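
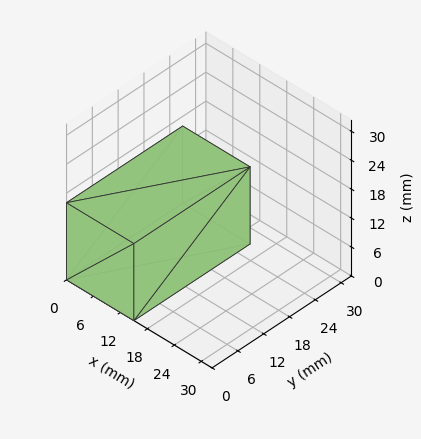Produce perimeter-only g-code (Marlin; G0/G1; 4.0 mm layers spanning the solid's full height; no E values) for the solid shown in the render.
Reading the render: the shape is a rectangular box, roughly 15 × 27 mm footprint and 16 mm tall (dimensions read to the nearest mm from the axis ticks). For the g-code, the solid's height is divided into equal slices at the stated Δz and each level perimeter traced with G1 moves after a G0 lift.

; perimeter-only toolpath
G21 ; units = mm
G90 ; absolute positioning
G28 ; home
; layer 1
G0 Z4.0
G0 X0.0 Y0.0
G1 X15.0 Y0.0
G1 X15.0 Y27.0
G1 X0.0 Y27.0
G1 X0.0 Y0.0
; layer 2
G0 Z8.0
G0 X0.0 Y0.0
G1 X15.0 Y0.0
G1 X15.0 Y27.0
G1 X0.0 Y27.0
G1 X0.0 Y0.0
; layer 3
G0 Z12.0
G0 X0.0 Y0.0
G1 X15.0 Y0.0
G1 X15.0 Y27.0
G1 X0.0 Y27.0
G1 X0.0 Y0.0
; layer 4
G0 Z16.0
G0 X0.0 Y0.0
G1 X15.0 Y0.0
G1 X15.0 Y27.0
G1 X0.0 Y27.0
G1 X0.0 Y0.0
M2 ; end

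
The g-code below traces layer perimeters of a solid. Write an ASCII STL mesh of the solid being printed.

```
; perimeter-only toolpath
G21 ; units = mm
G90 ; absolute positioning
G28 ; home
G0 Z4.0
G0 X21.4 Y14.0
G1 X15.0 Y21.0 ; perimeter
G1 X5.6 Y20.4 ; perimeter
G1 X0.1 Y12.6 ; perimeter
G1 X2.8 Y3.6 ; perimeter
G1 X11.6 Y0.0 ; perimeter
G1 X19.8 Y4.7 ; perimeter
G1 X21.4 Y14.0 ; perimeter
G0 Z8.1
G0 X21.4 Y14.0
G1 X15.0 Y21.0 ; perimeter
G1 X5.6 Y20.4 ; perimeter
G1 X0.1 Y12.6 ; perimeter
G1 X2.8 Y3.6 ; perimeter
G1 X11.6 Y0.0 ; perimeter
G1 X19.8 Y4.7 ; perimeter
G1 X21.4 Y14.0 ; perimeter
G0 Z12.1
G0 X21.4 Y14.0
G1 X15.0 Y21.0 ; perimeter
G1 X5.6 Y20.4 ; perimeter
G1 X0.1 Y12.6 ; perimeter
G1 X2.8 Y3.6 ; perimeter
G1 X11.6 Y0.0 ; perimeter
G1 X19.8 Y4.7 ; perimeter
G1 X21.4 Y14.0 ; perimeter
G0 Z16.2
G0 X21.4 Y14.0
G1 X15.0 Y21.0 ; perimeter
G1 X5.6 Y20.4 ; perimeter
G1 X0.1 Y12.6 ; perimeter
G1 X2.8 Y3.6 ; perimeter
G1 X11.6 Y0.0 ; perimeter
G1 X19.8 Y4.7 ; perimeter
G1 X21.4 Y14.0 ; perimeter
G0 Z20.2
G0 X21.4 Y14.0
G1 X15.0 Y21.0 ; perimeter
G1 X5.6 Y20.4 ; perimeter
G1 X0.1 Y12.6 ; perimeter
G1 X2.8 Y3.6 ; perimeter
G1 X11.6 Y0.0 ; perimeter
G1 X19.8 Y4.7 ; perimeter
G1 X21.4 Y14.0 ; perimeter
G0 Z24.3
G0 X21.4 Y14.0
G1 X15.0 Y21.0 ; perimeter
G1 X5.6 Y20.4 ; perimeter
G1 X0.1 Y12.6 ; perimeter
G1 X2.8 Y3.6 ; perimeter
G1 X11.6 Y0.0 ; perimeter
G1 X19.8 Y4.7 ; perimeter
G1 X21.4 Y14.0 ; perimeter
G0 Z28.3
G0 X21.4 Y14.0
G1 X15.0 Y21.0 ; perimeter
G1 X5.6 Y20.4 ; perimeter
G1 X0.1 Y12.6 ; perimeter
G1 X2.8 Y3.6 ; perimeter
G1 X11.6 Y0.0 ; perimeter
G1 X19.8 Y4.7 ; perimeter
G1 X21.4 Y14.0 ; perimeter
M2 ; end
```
solid part
  facet normal 0.0000 0.0000 -1.0000
    outer loop
      vertex 5.6 20.4 0.0
      vertex 15.0 21.0 0.0
      vertex 21.4 14.0 0.0
    endloop
  endfacet
  facet normal 0.0000 0.0000 -1.0000
    outer loop
      vertex 0.1 12.6 0.0
      vertex 5.6 20.4 0.0
      vertex 21.4 14.0 0.0
    endloop
  endfacet
  facet normal 0.0000 0.0000 -1.0000
    outer loop
      vertex 2.8 3.6 0.0
      vertex 0.1 12.6 0.0
      vertex 21.4 14.0 0.0
    endloop
  endfacet
  facet normal 0.0000 0.0000 -1.0000
    outer loop
      vertex 11.6 0.0 0.0
      vertex 2.8 3.6 0.0
      vertex 21.4 14.0 0.0
    endloop
  endfacet
  facet normal 0.0000 0.0000 -1.0000
    outer loop
      vertex 19.8 4.7 0.0
      vertex 11.6 0.0 0.0
      vertex 21.4 14.0 0.0
    endloop
  endfacet
  facet normal 0.0000 0.0000 1.0000
    outer loop
      vertex 21.4 14.0 28.3
      vertex 15.0 21.0 28.3
      vertex 5.6 20.4 28.3
    endloop
  endfacet
  facet normal 0.0000 0.0000 1.0000
    outer loop
      vertex 21.4 14.0 28.3
      vertex 5.6 20.4 28.3
      vertex 0.1 12.6 28.3
    endloop
  endfacet
  facet normal 0.0000 0.0000 1.0000
    outer loop
      vertex 21.4 14.0 28.3
      vertex 0.1 12.6 28.3
      vertex 2.8 3.6 28.3
    endloop
  endfacet
  facet normal 0.0000 0.0000 1.0000
    outer loop
      vertex 21.4 14.0 28.3
      vertex 2.8 3.6 28.3
      vertex 11.6 0.0 28.3
    endloop
  endfacet
  facet normal 0.0000 0.0000 1.0000
    outer loop
      vertex 21.4 14.0 28.3
      vertex 11.6 0.0 28.3
      vertex 19.8 4.7 28.3
    endloop
  endfacet
  facet normal 0.7380 0.6748 0.0000
    outer loop
      vertex 21.4 14.0 0.0
      vertex 15.0 21.0 0.0
      vertex 15.0 21.0 28.3
    endloop
  endfacet
  facet normal 0.7380 0.6748 0.0000
    outer loop
      vertex 21.4 14.0 0.0
      vertex 15.0 21.0 28.3
      vertex 21.4 14.0 28.3
    endloop
  endfacet
  facet normal -0.0637 0.9980 0.0000
    outer loop
      vertex 15.0 21.0 0.0
      vertex 5.6 20.4 0.0
      vertex 5.6 20.4 28.3
    endloop
  endfacet
  facet normal -0.0637 0.9980 0.0000
    outer loop
      vertex 15.0 21.0 0.0
      vertex 5.6 20.4 28.3
      vertex 15.0 21.0 28.3
    endloop
  endfacet
  facet normal -0.8173 0.5763 0.0000
    outer loop
      vertex 5.6 20.4 0.0
      vertex 0.1 12.6 0.0
      vertex 0.1 12.6 28.3
    endloop
  endfacet
  facet normal -0.8173 0.5763 0.0000
    outer loop
      vertex 5.6 20.4 0.0
      vertex 0.1 12.6 28.3
      vertex 5.6 20.4 28.3
    endloop
  endfacet
  facet normal -0.9578 -0.2873 0.0000
    outer loop
      vertex 0.1 12.6 0.0
      vertex 2.8 3.6 0.0
      vertex 2.8 3.6 28.3
    endloop
  endfacet
  facet normal -0.9578 -0.2873 0.0000
    outer loop
      vertex 0.1 12.6 0.0
      vertex 2.8 3.6 28.3
      vertex 0.1 12.6 28.3
    endloop
  endfacet
  facet normal -0.3786 -0.9255 0.0000
    outer loop
      vertex 2.8 3.6 0.0
      vertex 11.6 0.0 0.0
      vertex 11.6 0.0 28.3
    endloop
  endfacet
  facet normal -0.3786 -0.9255 0.0000
    outer loop
      vertex 2.8 3.6 0.0
      vertex 11.6 0.0 28.3
      vertex 2.8 3.6 28.3
    endloop
  endfacet
  facet normal 0.4973 -0.8676 0.0000
    outer loop
      vertex 11.6 0.0 0.0
      vertex 19.8 4.7 0.0
      vertex 19.8 4.7 28.3
    endloop
  endfacet
  facet normal 0.4973 -0.8676 0.0000
    outer loop
      vertex 11.6 0.0 0.0
      vertex 19.8 4.7 28.3
      vertex 11.6 0.0 28.3
    endloop
  endfacet
  facet normal 0.9855 -0.1696 0.0000
    outer loop
      vertex 19.8 4.7 0.0
      vertex 21.4 14.0 0.0
      vertex 21.4 14.0 28.3
    endloop
  endfacet
  facet normal 0.9855 -0.1696 0.0000
    outer loop
      vertex 19.8 4.7 0.0
      vertex 21.4 14.0 28.3
      vertex 19.8 4.7 28.3
    endloop
  endfacet
endsolid part

The G0 Z moves step by Δz≈4.0 mm. Every layer's G1 loop is the same polygon, so the solid is a straight extrusion of it from z=0 to z≈28.3. Closing with flat bottom and top caps and triangulating gives 24 facets — a regular 7-sided prism (a cylinder approximated with 7 flat sides), circumscribed radius ≈ 10.9 mm, height ≈ 28.3 mm.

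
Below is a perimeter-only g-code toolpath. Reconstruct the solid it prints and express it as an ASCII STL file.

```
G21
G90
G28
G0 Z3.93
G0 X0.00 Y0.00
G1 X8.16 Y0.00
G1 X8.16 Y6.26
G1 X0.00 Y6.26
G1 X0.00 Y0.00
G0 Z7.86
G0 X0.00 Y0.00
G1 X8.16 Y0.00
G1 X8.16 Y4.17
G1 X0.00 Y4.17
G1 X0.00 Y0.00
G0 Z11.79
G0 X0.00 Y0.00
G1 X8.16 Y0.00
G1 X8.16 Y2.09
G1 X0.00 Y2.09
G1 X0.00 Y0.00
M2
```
solid part
  facet normal 0.0000 0.0000 -1.0000
    outer loop
      vertex 8.16 8.35 0.00
      vertex 8.16 0.00 0.00
      vertex 0.00 0.00 0.00
    endloop
  endfacet
  facet normal 0.0000 0.0000 -1.0000
    outer loop
      vertex 0.00 8.35 0.00
      vertex 8.16 8.35 0.00
      vertex 0.00 0.00 0.00
    endloop
  endfacet
  facet normal 0.0000 -1.0000 0.0000
    outer loop
      vertex 0.00 0.00 0.00
      vertex 8.16 0.00 0.00
      vertex 8.16 0.00 15.72
    endloop
  endfacet
  facet normal 0.0000 -1.0000 0.0000
    outer loop
      vertex 0.00 0.00 0.00
      vertex 8.16 0.00 15.72
      vertex 0.00 0.00 15.72
    endloop
  endfacet
  facet normal 0.0000 0.8831 0.4691
    outer loop
      vertex 0.00 0.00 15.72
      vertex 8.16 0.00 15.72
      vertex 8.16 8.35 0.00
    endloop
  endfacet
  facet normal 0.0000 0.8831 0.4691
    outer loop
      vertex 0.00 0.00 15.72
      vertex 8.16 8.35 0.00
      vertex 0.00 8.35 0.00
    endloop
  endfacet
  facet normal -1.0000 0.0000 0.0000
    outer loop
      vertex 0.00 0.00 15.72
      vertex 0.00 8.35 0.00
      vertex 0.00 0.00 0.00
    endloop
  endfacet
  facet normal 1.0000 0.0000 0.0000
    outer loop
      vertex 8.16 0.00 0.00
      vertex 8.16 8.35 0.00
      vertex 8.16 0.00 15.72
    endloop
  endfacet
endsolid part

The G0 Z moves step by Δz≈3.93 mm. The G1 loops shrink linearly with z, so the solid tapers from its base footprint up to z≈15.7. Closing with a flat bottom cap and the tapered top and triangulating gives 8 facets — a wedge (ramp): 8.16 × 8.35 mm base, rising to 15.7 mm along the y=0 edge and sloping linearly to z=0 at y=8.35.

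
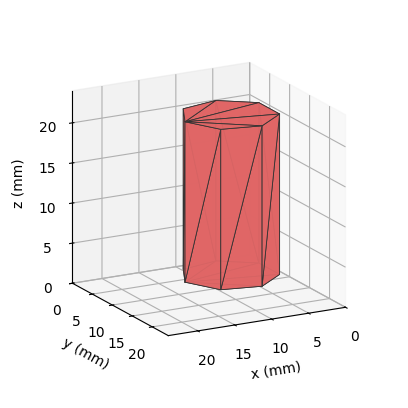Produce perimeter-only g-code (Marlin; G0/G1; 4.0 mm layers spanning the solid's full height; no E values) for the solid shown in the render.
Reading the render: the shape is a regular 7-sided prism (a cylinder approximated with 7 flat sides), circumscribed radius ≈ 6 mm, height ≈ 20 mm (dimensions read to the nearest mm from the axis ticks). For the g-code, the solid's height is divided into equal slices at the stated Δz and each level perimeter traced with G1 moves after a G0 lift.

; perimeter-only toolpath
G21 ; units = mm
G90 ; absolute positioning
G28 ; home
; layer 1
G0 Z4.0
G0 X12.0 Y6.0
G1 X9.7 Y10.7
G1 X4.7 Y11.8
G1 X0.6 Y8.6
G1 X0.6 Y3.4
G1 X4.7 Y0.2
G1 X9.7 Y1.3
G1 X12.0 Y6.0
; layer 2
G0 Z8.0
G0 X12.0 Y6.0
G1 X9.7 Y10.7
G1 X4.7 Y11.8
G1 X0.6 Y8.6
G1 X0.6 Y3.4
G1 X4.7 Y0.2
G1 X9.7 Y1.3
G1 X12.0 Y6.0
; layer 3
G0 Z12.0
G0 X12.0 Y6.0
G1 X9.7 Y10.7
G1 X4.7 Y11.8
G1 X0.6 Y8.6
G1 X0.6 Y3.4
G1 X4.7 Y0.2
G1 X9.7 Y1.3
G1 X12.0 Y6.0
; layer 4
G0 Z16.0
G0 X12.0 Y6.0
G1 X9.7 Y10.7
G1 X4.7 Y11.8
G1 X0.6 Y8.6
G1 X0.6 Y3.4
G1 X4.7 Y0.2
G1 X9.7 Y1.3
G1 X12.0 Y6.0
; layer 5
G0 Z20.0
G0 X12.0 Y6.0
G1 X9.7 Y10.7
G1 X4.7 Y11.8
G1 X0.6 Y8.6
G1 X0.6 Y3.4
G1 X4.7 Y0.2
G1 X9.7 Y1.3
G1 X12.0 Y6.0
M2 ; end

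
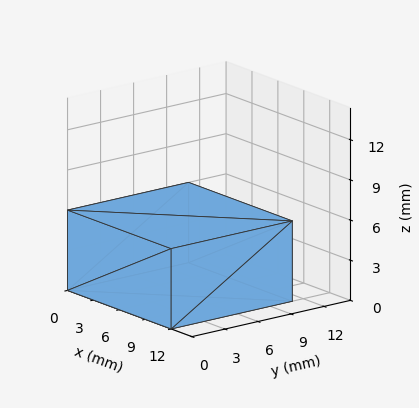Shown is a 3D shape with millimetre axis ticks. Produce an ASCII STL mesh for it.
Reading the render: the shape is a rectangular box, roughly 12 × 11 mm footprint and 6 mm tall (dimensions read to the nearest mm from the axis ticks). For the STL, each face is triangulated and given an outward normal.

solid part
  facet normal 0.0000 0.0000 -1.0000
    outer loop
      vertex 12.00 11.00 0.00
      vertex 12.00 0.00 0.00
      vertex 0.00 0.00 0.00
    endloop
  endfacet
  facet normal 0.0000 0.0000 -1.0000
    outer loop
      vertex 0.00 11.00 0.00
      vertex 12.00 11.00 0.00
      vertex 0.00 0.00 0.00
    endloop
  endfacet
  facet normal 0.0000 0.0000 1.0000
    outer loop
      vertex 0.00 0.00 6.00
      vertex 12.00 0.00 6.00
      vertex 12.00 11.00 6.00
    endloop
  endfacet
  facet normal 0.0000 0.0000 1.0000
    outer loop
      vertex 0.00 0.00 6.00
      vertex 12.00 11.00 6.00
      vertex 0.00 11.00 6.00
    endloop
  endfacet
  facet normal 0.0000 -1.0000 0.0000
    outer loop
      vertex 0.00 0.00 0.00
      vertex 12.00 0.00 0.00
      vertex 12.00 0.00 6.00
    endloop
  endfacet
  facet normal 0.0000 -1.0000 0.0000
    outer loop
      vertex 0.00 0.00 0.00
      vertex 12.00 0.00 6.00
      vertex 0.00 0.00 6.00
    endloop
  endfacet
  facet normal 0.0000 1.0000 0.0000
    outer loop
      vertex 12.00 11.00 6.00
      vertex 12.00 11.00 0.00
      vertex 0.00 11.00 0.00
    endloop
  endfacet
  facet normal 0.0000 1.0000 0.0000
    outer loop
      vertex 0.00 11.00 6.00
      vertex 12.00 11.00 6.00
      vertex 0.00 11.00 0.00
    endloop
  endfacet
  facet normal -1.0000 0.0000 0.0000
    outer loop
      vertex 0.00 11.00 6.00
      vertex 0.00 11.00 0.00
      vertex 0.00 0.00 0.00
    endloop
  endfacet
  facet normal -1.0000 0.0000 0.0000
    outer loop
      vertex 0.00 0.00 6.00
      vertex 0.00 11.00 6.00
      vertex 0.00 0.00 0.00
    endloop
  endfacet
  facet normal 1.0000 0.0000 0.0000
    outer loop
      vertex 12.00 0.00 0.00
      vertex 12.00 11.00 0.00
      vertex 12.00 11.00 6.00
    endloop
  endfacet
  facet normal 1.0000 0.0000 0.0000
    outer loop
      vertex 12.00 0.00 0.00
      vertex 12.00 11.00 6.00
      vertex 12.00 0.00 6.00
    endloop
  endfacet
endsolid part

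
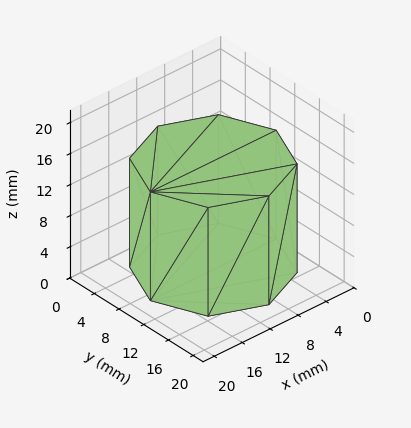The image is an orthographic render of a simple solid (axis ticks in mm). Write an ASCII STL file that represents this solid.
Reading the render: the shape is a regular 8-sided prism (a cylinder approximated with 8 flat sides), circumscribed radius ≈ 9 mm, height ≈ 14 mm (dimensions read to the nearest mm from the axis ticks). For the STL, each face is triangulated and given an outward normal.

solid part
  facet normal 0.0000 0.0000 -1.0000
    outer loop
      vertex 9.00 18.00 0.00
      vertex 15.36 15.36 0.00
      vertex 18.00 9.00 0.00
    endloop
  endfacet
  facet normal 0.0000 0.0000 -1.0000
    outer loop
      vertex 2.64 15.36 0.00
      vertex 9.00 18.00 0.00
      vertex 18.00 9.00 0.00
    endloop
  endfacet
  facet normal 0.0000 0.0000 -1.0000
    outer loop
      vertex 0.00 9.00 0.00
      vertex 2.64 15.36 0.00
      vertex 18.00 9.00 0.00
    endloop
  endfacet
  facet normal 0.0000 0.0000 -1.0000
    outer loop
      vertex 2.64 2.64 0.00
      vertex 0.00 9.00 0.00
      vertex 18.00 9.00 0.00
    endloop
  endfacet
  facet normal 0.0000 0.0000 -1.0000
    outer loop
      vertex 9.00 0.00 0.00
      vertex 2.64 2.64 0.00
      vertex 18.00 9.00 0.00
    endloop
  endfacet
  facet normal 0.0000 0.0000 -1.0000
    outer loop
      vertex 15.36 2.64 0.00
      vertex 9.00 0.00 0.00
      vertex 18.00 9.00 0.00
    endloop
  endfacet
  facet normal 0.0000 0.0000 1.0000
    outer loop
      vertex 18.00 9.00 14.00
      vertex 15.36 15.36 14.00
      vertex 9.00 18.00 14.00
    endloop
  endfacet
  facet normal 0.0000 0.0000 1.0000
    outer loop
      vertex 18.00 9.00 14.00
      vertex 9.00 18.00 14.00
      vertex 2.64 15.36 14.00
    endloop
  endfacet
  facet normal 0.0000 0.0000 1.0000
    outer loop
      vertex 18.00 9.00 14.00
      vertex 2.64 15.36 14.00
      vertex 0.00 9.00 14.00
    endloop
  endfacet
  facet normal 0.0000 0.0000 1.0000
    outer loop
      vertex 18.00 9.00 14.00
      vertex 0.00 9.00 14.00
      vertex 2.64 2.64 14.00
    endloop
  endfacet
  facet normal 0.0000 0.0000 1.0000
    outer loop
      vertex 18.00 9.00 14.00
      vertex 2.64 2.64 14.00
      vertex 9.00 0.00 14.00
    endloop
  endfacet
  facet normal 0.0000 0.0000 1.0000
    outer loop
      vertex 18.00 9.00 14.00
      vertex 9.00 0.00 14.00
      vertex 15.36 2.64 14.00
    endloop
  endfacet
  facet normal 0.9236 0.3834 0.0000
    outer loop
      vertex 18.00 9.00 0.00
      vertex 15.36 15.36 0.00
      vertex 15.36 15.36 14.00
    endloop
  endfacet
  facet normal 0.9236 0.3834 0.0000
    outer loop
      vertex 18.00 9.00 0.00
      vertex 15.36 15.36 14.00
      vertex 18.00 9.00 14.00
    endloop
  endfacet
  facet normal 0.3834 0.9236 0.0000
    outer loop
      vertex 15.36 15.36 0.00
      vertex 9.00 18.00 0.00
      vertex 9.00 18.00 14.00
    endloop
  endfacet
  facet normal 0.3834 0.9236 0.0000
    outer loop
      vertex 15.36 15.36 0.00
      vertex 9.00 18.00 14.00
      vertex 15.36 15.36 14.00
    endloop
  endfacet
  facet normal -0.3834 0.9236 0.0000
    outer loop
      vertex 9.00 18.00 0.00
      vertex 2.64 15.36 0.00
      vertex 2.64 15.36 14.00
    endloop
  endfacet
  facet normal -0.3834 0.9236 0.0000
    outer loop
      vertex 9.00 18.00 0.00
      vertex 2.64 15.36 14.00
      vertex 9.00 18.00 14.00
    endloop
  endfacet
  facet normal -0.9236 0.3834 0.0000
    outer loop
      vertex 2.64 15.36 0.00
      vertex 0.00 9.00 0.00
      vertex 0.00 9.00 14.00
    endloop
  endfacet
  facet normal -0.9236 0.3834 0.0000
    outer loop
      vertex 2.64 15.36 0.00
      vertex 0.00 9.00 14.00
      vertex 2.64 15.36 14.00
    endloop
  endfacet
  facet normal -0.9236 -0.3834 0.0000
    outer loop
      vertex 0.00 9.00 0.00
      vertex 2.64 2.64 0.00
      vertex 2.64 2.64 14.00
    endloop
  endfacet
  facet normal -0.9236 -0.3834 0.0000
    outer loop
      vertex 0.00 9.00 0.00
      vertex 2.64 2.64 14.00
      vertex 0.00 9.00 14.00
    endloop
  endfacet
  facet normal -0.3834 -0.9236 0.0000
    outer loop
      vertex 2.64 2.64 0.00
      vertex 9.00 0.00 0.00
      vertex 9.00 0.00 14.00
    endloop
  endfacet
  facet normal -0.3834 -0.9236 0.0000
    outer loop
      vertex 2.64 2.64 0.00
      vertex 9.00 0.00 14.00
      vertex 2.64 2.64 14.00
    endloop
  endfacet
  facet normal 0.3834 -0.9236 0.0000
    outer loop
      vertex 9.00 0.00 0.00
      vertex 15.36 2.64 0.00
      vertex 15.36 2.64 14.00
    endloop
  endfacet
  facet normal 0.3834 -0.9236 0.0000
    outer loop
      vertex 9.00 0.00 0.00
      vertex 15.36 2.64 14.00
      vertex 9.00 0.00 14.00
    endloop
  endfacet
  facet normal 0.9236 -0.3834 0.0000
    outer loop
      vertex 15.36 2.64 0.00
      vertex 18.00 9.00 0.00
      vertex 18.00 9.00 14.00
    endloop
  endfacet
  facet normal 0.9236 -0.3834 0.0000
    outer loop
      vertex 15.36 2.64 0.00
      vertex 18.00 9.00 14.00
      vertex 15.36 2.64 14.00
    endloop
  endfacet
endsolid part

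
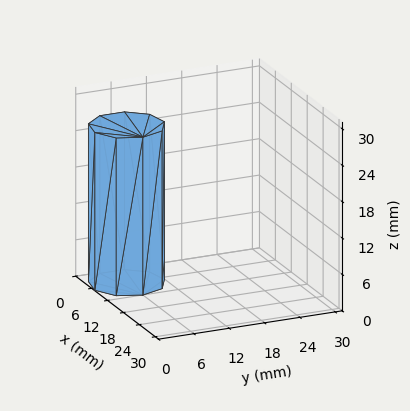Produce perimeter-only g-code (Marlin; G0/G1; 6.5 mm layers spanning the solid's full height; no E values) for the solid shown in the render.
Reading the render: the shape is a regular 9-sided prism (a cylinder approximated with 9 flat sides), circumscribed radius ≈ 6 mm, height ≈ 26 mm (dimensions read to the nearest mm from the axis ticks). For the g-code, the solid's height is divided into equal slices at the stated Δz and each level perimeter traced with G1 moves after a G0 lift.

; perimeter-only toolpath
G21 ; units = mm
G90 ; absolute positioning
G28 ; home
; layer 1
G0 Z6.5
G0 X12.0 Y6.0
G1 X10.6 Y9.9
G1 X7.0 Y11.9
G1 X3.0 Y11.2
G1 X0.4 Y8.1
G1 X0.4 Y3.9
G1 X3.0 Y0.8
G1 X7.0 Y0.1
G1 X10.6 Y2.1
G1 X12.0 Y6.0
; layer 2
G0 Z13.0
G0 X12.0 Y6.0
G1 X10.6 Y9.9
G1 X7.0 Y11.9
G1 X3.0 Y11.2
G1 X0.4 Y8.1
G1 X0.4 Y3.9
G1 X3.0 Y0.8
G1 X7.0 Y0.1
G1 X10.6 Y2.1
G1 X12.0 Y6.0
; layer 3
G0 Z19.5
G0 X12.0 Y6.0
G1 X10.6 Y9.9
G1 X7.0 Y11.9
G1 X3.0 Y11.2
G1 X0.4 Y8.1
G1 X0.4 Y3.9
G1 X3.0 Y0.8
G1 X7.0 Y0.1
G1 X10.6 Y2.1
G1 X12.0 Y6.0
; layer 4
G0 Z26.0
G0 X12.0 Y6.0
G1 X10.6 Y9.9
G1 X7.0 Y11.9
G1 X3.0 Y11.2
G1 X0.4 Y8.1
G1 X0.4 Y3.9
G1 X3.0 Y0.8
G1 X7.0 Y0.1
G1 X10.6 Y2.1
G1 X12.0 Y6.0
M2 ; end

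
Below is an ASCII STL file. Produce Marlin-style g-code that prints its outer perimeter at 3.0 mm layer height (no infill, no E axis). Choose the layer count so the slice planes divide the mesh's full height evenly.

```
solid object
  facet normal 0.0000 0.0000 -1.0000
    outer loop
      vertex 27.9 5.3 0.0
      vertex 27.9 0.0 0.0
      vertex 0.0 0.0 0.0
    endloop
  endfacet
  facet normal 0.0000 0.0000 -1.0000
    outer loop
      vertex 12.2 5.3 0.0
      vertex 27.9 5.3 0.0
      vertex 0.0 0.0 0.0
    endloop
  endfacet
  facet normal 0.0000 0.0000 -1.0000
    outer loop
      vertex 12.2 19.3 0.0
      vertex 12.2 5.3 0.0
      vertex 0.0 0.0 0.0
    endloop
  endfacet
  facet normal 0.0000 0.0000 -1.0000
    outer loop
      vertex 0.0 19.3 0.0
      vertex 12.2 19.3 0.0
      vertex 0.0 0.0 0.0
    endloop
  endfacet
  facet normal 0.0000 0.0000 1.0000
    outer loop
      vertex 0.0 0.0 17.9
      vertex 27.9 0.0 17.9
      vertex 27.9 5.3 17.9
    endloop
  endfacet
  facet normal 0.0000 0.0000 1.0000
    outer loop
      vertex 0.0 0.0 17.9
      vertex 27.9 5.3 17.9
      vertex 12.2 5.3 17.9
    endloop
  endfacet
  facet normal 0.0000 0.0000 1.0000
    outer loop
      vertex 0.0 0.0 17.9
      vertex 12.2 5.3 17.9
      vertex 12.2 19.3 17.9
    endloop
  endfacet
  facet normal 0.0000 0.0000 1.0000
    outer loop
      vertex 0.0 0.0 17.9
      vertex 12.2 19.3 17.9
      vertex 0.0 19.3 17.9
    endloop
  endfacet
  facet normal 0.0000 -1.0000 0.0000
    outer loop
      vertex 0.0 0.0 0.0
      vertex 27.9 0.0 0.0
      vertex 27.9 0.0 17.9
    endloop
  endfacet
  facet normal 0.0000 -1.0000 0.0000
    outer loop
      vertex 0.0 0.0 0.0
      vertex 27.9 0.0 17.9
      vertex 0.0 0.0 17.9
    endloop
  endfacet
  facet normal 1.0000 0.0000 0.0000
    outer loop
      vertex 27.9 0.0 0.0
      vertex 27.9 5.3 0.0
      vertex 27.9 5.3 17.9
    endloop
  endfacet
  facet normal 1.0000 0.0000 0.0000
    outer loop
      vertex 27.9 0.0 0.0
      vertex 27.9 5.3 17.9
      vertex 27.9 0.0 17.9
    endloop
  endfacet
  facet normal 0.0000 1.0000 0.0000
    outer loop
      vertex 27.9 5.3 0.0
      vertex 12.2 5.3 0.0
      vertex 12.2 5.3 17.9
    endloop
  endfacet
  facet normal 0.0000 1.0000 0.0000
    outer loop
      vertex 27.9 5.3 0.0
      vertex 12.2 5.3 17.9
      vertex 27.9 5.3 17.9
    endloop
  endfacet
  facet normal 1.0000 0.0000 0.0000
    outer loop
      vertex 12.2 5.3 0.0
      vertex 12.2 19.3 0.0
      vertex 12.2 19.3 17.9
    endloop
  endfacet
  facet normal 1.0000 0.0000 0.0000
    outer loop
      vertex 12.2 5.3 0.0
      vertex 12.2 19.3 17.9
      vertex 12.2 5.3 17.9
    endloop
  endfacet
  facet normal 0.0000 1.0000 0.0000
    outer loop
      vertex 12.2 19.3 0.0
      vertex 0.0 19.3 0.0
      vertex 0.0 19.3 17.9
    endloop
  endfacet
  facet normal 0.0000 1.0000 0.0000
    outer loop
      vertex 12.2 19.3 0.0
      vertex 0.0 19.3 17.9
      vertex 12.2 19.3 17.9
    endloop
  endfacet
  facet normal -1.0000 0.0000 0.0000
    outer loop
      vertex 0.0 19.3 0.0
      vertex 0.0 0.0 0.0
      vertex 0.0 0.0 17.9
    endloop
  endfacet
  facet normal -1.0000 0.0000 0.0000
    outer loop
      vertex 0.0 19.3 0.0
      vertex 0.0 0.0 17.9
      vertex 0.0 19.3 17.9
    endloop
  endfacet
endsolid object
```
; perimeter-only toolpath
G21 ; units = mm
G90 ; absolute positioning
G28 ; home
; layer 1
G0 Z3.0
G0 X0.0 Y0.0
G1 X27.9 Y0.0
G1 X27.9 Y5.3
G1 X12.2 Y5.3
G1 X12.2 Y19.3
G1 X0.0 Y19.3
G1 X0.0 Y0.0
; layer 2
G0 Z6.0
G0 X0.0 Y0.0
G1 X27.9 Y0.0
G1 X27.9 Y5.3
G1 X12.2 Y5.3
G1 X12.2 Y19.3
G1 X0.0 Y19.3
G1 X0.0 Y0.0
; layer 3
G0 Z8.9
G0 X0.0 Y0.0
G1 X27.9 Y0.0
G1 X27.9 Y5.3
G1 X12.2 Y5.3
G1 X12.2 Y19.3
G1 X0.0 Y19.3
G1 X0.0 Y0.0
; layer 4
G0 Z11.9
G0 X0.0 Y0.0
G1 X27.9 Y0.0
G1 X27.9 Y5.3
G1 X12.2 Y5.3
G1 X12.2 Y19.3
G1 X0.0 Y19.3
G1 X0.0 Y0.0
; layer 5
G0 Z14.9
G0 X0.0 Y0.0
G1 X27.9 Y0.0
G1 X27.9 Y5.3
G1 X12.2 Y5.3
G1 X12.2 Y19.3
G1 X0.0 Y19.3
G1 X0.0 Y0.0
; layer 6
G0 Z17.9
G0 X0.0 Y0.0
G1 X27.9 Y0.0
G1 X27.9 Y5.3
G1 X12.2 Y5.3
G1 X12.2 Y19.3
G1 X0.0 Y19.3
G1 X0.0 Y0.0
M2 ; end

The solid is an L-shaped prism: outer 27.9 × 19.3 mm, arm thicknesses ≈ 5.3 mm (horizontal) and 12.2 mm (vertical), extruded 17.9 mm in z. Slicing at Δz = 3.0 mm — 6 equal slices spanning the solid's height, so layer i sits at z = i·h/6 — gives 6 non-empty perimeters. Each is a 6-segment closed polygon; G0 lifts to the layer z and rapids to the start vertex, then G1 traces the edges.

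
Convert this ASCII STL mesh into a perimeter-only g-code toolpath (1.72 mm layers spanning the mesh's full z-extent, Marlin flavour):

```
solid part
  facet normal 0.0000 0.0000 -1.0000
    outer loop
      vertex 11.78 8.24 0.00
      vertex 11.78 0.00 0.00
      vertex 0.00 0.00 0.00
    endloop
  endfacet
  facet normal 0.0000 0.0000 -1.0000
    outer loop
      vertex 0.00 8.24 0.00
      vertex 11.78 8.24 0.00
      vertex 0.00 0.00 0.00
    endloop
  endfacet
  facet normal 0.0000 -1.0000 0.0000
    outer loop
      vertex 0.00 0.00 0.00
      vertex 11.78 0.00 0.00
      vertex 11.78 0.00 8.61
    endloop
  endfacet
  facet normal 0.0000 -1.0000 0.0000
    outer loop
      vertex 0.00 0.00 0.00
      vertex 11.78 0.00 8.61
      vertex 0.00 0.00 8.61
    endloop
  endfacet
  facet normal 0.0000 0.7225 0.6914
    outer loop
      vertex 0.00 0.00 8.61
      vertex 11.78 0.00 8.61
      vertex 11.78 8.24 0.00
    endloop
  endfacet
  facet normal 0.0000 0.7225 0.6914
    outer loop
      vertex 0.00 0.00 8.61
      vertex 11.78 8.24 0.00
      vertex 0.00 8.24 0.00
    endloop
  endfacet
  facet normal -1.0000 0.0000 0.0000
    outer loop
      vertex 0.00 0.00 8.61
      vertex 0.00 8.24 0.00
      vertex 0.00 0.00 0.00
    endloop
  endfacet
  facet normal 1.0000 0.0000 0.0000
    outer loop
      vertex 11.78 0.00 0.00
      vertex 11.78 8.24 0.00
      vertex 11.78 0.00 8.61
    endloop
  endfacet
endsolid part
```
; perimeter-only toolpath
G21 ; units = mm
G90 ; absolute positioning
G28 ; home
; layer 1
G0 Z1.72
G0 X0.00 Y0.00
G1 X11.78 Y0.00
G1 X11.78 Y6.59
G1 X0.00 Y6.59
G1 X0.00 Y0.00
; layer 2
G0 Z3.44
G0 X0.00 Y0.00
G1 X11.78 Y0.00
G1 X11.78 Y4.94
G1 X0.00 Y4.94
G1 X0.00 Y0.00
; layer 3
G0 Z5.17
G0 X0.00 Y0.00
G1 X11.78 Y0.00
G1 X11.78 Y3.30
G1 X0.00 Y3.30
G1 X0.00 Y0.00
; layer 4
G0 Z6.89
G0 X0.00 Y0.00
G1 X11.78 Y0.00
G1 X11.78 Y1.65
G1 X0.00 Y1.65
G1 X0.00 Y0.00
M2 ; end

The solid is a wedge (ramp): 11.8 × 8.24 mm base, rising to 8.61 mm along the y=0 edge and sloping linearly to z=0 at y=8.24. Slicing at Δz = 1.72 mm — 5 equal slices spanning the solid's height, so layer i sits at z = i·h/5 — gives 4 non-empty perimeters. Each is a 4-segment closed polygon; G0 lifts to the layer z and rapids to the start vertex, then G1 traces the edges. The cross-section shrinks linearly with z (the slice at the apex is degenerate and omitted).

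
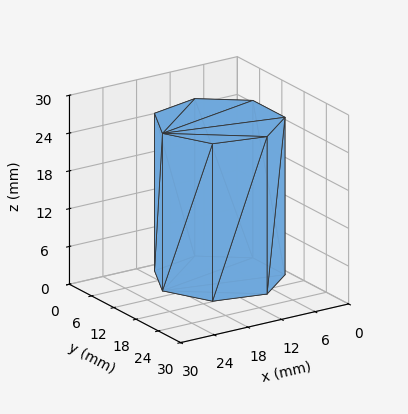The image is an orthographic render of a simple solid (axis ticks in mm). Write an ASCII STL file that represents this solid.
Reading the render: the shape is a regular 7-sided prism (a cylinder approximated with 7 flat sides), circumscribed radius ≈ 10 mm, height ≈ 25 mm (dimensions read to the nearest mm from the axis ticks). For the STL, each face is triangulated and given an outward normal.

solid part
  facet normal 0.0000 0.0000 -1.0000
    outer loop
      vertex 7.775 19.749 0.000
      vertex 16.235 17.818 0.000
      vertex 20.000 10.000 0.000
    endloop
  endfacet
  facet normal 0.0000 0.0000 -1.0000
    outer loop
      vertex 0.990 14.339 0.000
      vertex 7.775 19.749 0.000
      vertex 20.000 10.000 0.000
    endloop
  endfacet
  facet normal 0.0000 0.0000 -1.0000
    outer loop
      vertex 0.990 5.661 0.000
      vertex 0.990 14.339 0.000
      vertex 20.000 10.000 0.000
    endloop
  endfacet
  facet normal 0.0000 0.0000 -1.0000
    outer loop
      vertex 7.775 0.251 0.000
      vertex 0.990 5.661 0.000
      vertex 20.000 10.000 0.000
    endloop
  endfacet
  facet normal 0.0000 0.0000 -1.0000
    outer loop
      vertex 16.235 2.182 0.000
      vertex 7.775 0.251 0.000
      vertex 20.000 10.000 0.000
    endloop
  endfacet
  facet normal 0.0000 0.0000 1.0000
    outer loop
      vertex 20.000 10.000 25.000
      vertex 16.235 17.818 25.000
      vertex 7.775 19.749 25.000
    endloop
  endfacet
  facet normal 0.0000 0.0000 1.0000
    outer loop
      vertex 20.000 10.000 25.000
      vertex 7.775 19.749 25.000
      vertex 0.990 14.339 25.000
    endloop
  endfacet
  facet normal 0.0000 0.0000 1.0000
    outer loop
      vertex 20.000 10.000 25.000
      vertex 0.990 14.339 25.000
      vertex 0.990 5.661 25.000
    endloop
  endfacet
  facet normal 0.0000 0.0000 1.0000
    outer loop
      vertex 20.000 10.000 25.000
      vertex 0.990 5.661 25.000
      vertex 7.775 0.251 25.000
    endloop
  endfacet
  facet normal 0.0000 0.0000 1.0000
    outer loop
      vertex 20.000 10.000 25.000
      vertex 7.775 0.251 25.000
      vertex 16.235 2.182 25.000
    endloop
  endfacet
  facet normal 0.9010 0.4339 0.0000
    outer loop
      vertex 20.000 10.000 0.000
      vertex 16.235 17.818 0.000
      vertex 16.235 17.818 25.000
    endloop
  endfacet
  facet normal 0.9010 0.4339 0.0000
    outer loop
      vertex 20.000 10.000 0.000
      vertex 16.235 17.818 25.000
      vertex 20.000 10.000 25.000
    endloop
  endfacet
  facet normal 0.2225 0.9749 0.0000
    outer loop
      vertex 16.235 17.818 0.000
      vertex 7.775 19.749 0.000
      vertex 7.775 19.749 25.000
    endloop
  endfacet
  facet normal 0.2225 0.9749 0.0000
    outer loop
      vertex 16.235 17.818 0.000
      vertex 7.775 19.749 25.000
      vertex 16.235 17.818 25.000
    endloop
  endfacet
  facet normal -0.6234 0.7819 0.0000
    outer loop
      vertex 7.775 19.749 0.000
      vertex 0.990 14.339 0.000
      vertex 0.990 14.339 25.000
    endloop
  endfacet
  facet normal -0.6234 0.7819 0.0000
    outer loop
      vertex 7.775 19.749 0.000
      vertex 0.990 14.339 25.000
      vertex 7.775 19.749 25.000
    endloop
  endfacet
  facet normal -1.0000 0.0000 0.0000
    outer loop
      vertex 0.990 14.339 0.000
      vertex 0.990 5.661 0.000
      vertex 0.990 5.661 25.000
    endloop
  endfacet
  facet normal -1.0000 0.0000 0.0000
    outer loop
      vertex 0.990 14.339 0.000
      vertex 0.990 5.661 25.000
      vertex 0.990 14.339 25.000
    endloop
  endfacet
  facet normal -0.6234 -0.7819 0.0000
    outer loop
      vertex 0.990 5.661 0.000
      vertex 7.775 0.251 0.000
      vertex 7.775 0.251 25.000
    endloop
  endfacet
  facet normal -0.6234 -0.7819 0.0000
    outer loop
      vertex 0.990 5.661 0.000
      vertex 7.775 0.251 25.000
      vertex 0.990 5.661 25.000
    endloop
  endfacet
  facet normal 0.2225 -0.9749 0.0000
    outer loop
      vertex 7.775 0.251 0.000
      vertex 16.235 2.182 0.000
      vertex 16.235 2.182 25.000
    endloop
  endfacet
  facet normal 0.2225 -0.9749 0.0000
    outer loop
      vertex 7.775 0.251 0.000
      vertex 16.235 2.182 25.000
      vertex 7.775 0.251 25.000
    endloop
  endfacet
  facet normal 0.9010 -0.4339 0.0000
    outer loop
      vertex 16.235 2.182 0.000
      vertex 20.000 10.000 0.000
      vertex 20.000 10.000 25.000
    endloop
  endfacet
  facet normal 0.9010 -0.4339 0.0000
    outer loop
      vertex 16.235 2.182 0.000
      vertex 20.000 10.000 25.000
      vertex 16.235 2.182 25.000
    endloop
  endfacet
endsolid part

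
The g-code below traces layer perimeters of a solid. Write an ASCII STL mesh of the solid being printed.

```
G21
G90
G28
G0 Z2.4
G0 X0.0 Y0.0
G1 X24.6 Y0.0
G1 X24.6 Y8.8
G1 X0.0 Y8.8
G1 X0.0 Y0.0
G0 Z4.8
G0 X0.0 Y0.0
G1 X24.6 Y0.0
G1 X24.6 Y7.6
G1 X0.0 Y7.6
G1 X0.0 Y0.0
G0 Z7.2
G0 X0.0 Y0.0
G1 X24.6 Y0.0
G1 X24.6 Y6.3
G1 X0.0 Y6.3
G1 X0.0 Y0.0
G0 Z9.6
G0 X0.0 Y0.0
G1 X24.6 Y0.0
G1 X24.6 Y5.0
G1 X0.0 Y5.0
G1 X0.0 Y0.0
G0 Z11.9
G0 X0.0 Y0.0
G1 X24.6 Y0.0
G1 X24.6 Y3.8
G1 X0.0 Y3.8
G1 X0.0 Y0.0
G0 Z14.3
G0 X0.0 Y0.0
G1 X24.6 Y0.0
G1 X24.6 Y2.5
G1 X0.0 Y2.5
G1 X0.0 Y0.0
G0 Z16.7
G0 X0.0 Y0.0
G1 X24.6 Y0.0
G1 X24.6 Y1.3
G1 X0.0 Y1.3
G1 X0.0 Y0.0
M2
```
solid part
  facet normal 0.0000 0.0000 -1.0000
    outer loop
      vertex 24.6 10.1 0.0
      vertex 24.6 0.0 0.0
      vertex 0.0 0.0 0.0
    endloop
  endfacet
  facet normal 0.0000 0.0000 -1.0000
    outer loop
      vertex 0.0 10.1 0.0
      vertex 24.6 10.1 0.0
      vertex 0.0 0.0 0.0
    endloop
  endfacet
  facet normal 0.0000 -1.0000 0.0000
    outer loop
      vertex 0.0 0.0 0.0
      vertex 24.6 0.0 0.0
      vertex 24.6 0.0 19.1
    endloop
  endfacet
  facet normal 0.0000 -1.0000 0.0000
    outer loop
      vertex 0.0 0.0 0.0
      vertex 24.6 0.0 19.1
      vertex 0.0 0.0 19.1
    endloop
  endfacet
  facet normal 0.0000 0.8840 0.4675
    outer loop
      vertex 0.0 0.0 19.1
      vertex 24.6 0.0 19.1
      vertex 24.6 10.1 0.0
    endloop
  endfacet
  facet normal 0.0000 0.8840 0.4675
    outer loop
      vertex 0.0 0.0 19.1
      vertex 24.6 10.1 0.0
      vertex 0.0 10.1 0.0
    endloop
  endfacet
  facet normal -1.0000 0.0000 0.0000
    outer loop
      vertex 0.0 0.0 19.1
      vertex 0.0 10.1 0.0
      vertex 0.0 0.0 0.0
    endloop
  endfacet
  facet normal 1.0000 0.0000 0.0000
    outer loop
      vertex 24.6 0.0 0.0
      vertex 24.6 10.1 0.0
      vertex 24.6 0.0 19.1
    endloop
  endfacet
endsolid part

The G0 Z moves step by Δz≈2.4 mm. The G1 loops shrink linearly with z, so the solid tapers from its base footprint up to z≈19.1. Closing with a flat bottom cap and the tapered top and triangulating gives 8 facets — a wedge (ramp): 24.6 × 10.1 mm base, rising to 19.1 mm along the y=0 edge and sloping linearly to z=0 at y=10.1.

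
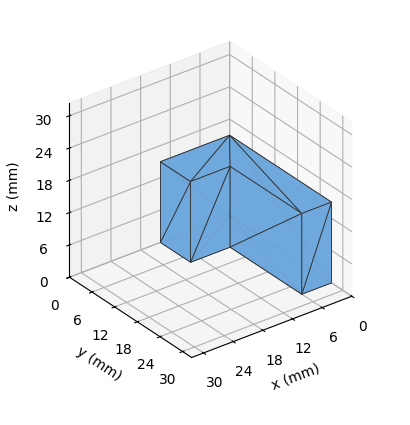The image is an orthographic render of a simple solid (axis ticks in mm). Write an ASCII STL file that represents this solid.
Reading the render: the shape is an L-shaped prism: outer 14 × 27 mm, arm thicknesses ≈ 8 mm (horizontal) and 6 mm (vertical), extruded 15 mm in z (dimensions read to the nearest mm from the axis ticks). For the STL, each face is triangulated and given an outward normal.

solid part
  facet normal 0.0000 0.0000 -1.0000
    outer loop
      vertex 14.00 8.00 0.00
      vertex 14.00 0.00 0.00
      vertex 0.00 0.00 0.00
    endloop
  endfacet
  facet normal 0.0000 0.0000 -1.0000
    outer loop
      vertex 6.00 8.00 0.00
      vertex 14.00 8.00 0.00
      vertex 0.00 0.00 0.00
    endloop
  endfacet
  facet normal 0.0000 0.0000 -1.0000
    outer loop
      vertex 6.00 27.00 0.00
      vertex 6.00 8.00 0.00
      vertex 0.00 0.00 0.00
    endloop
  endfacet
  facet normal 0.0000 0.0000 -1.0000
    outer loop
      vertex 0.00 27.00 0.00
      vertex 6.00 27.00 0.00
      vertex 0.00 0.00 0.00
    endloop
  endfacet
  facet normal 0.0000 0.0000 1.0000
    outer loop
      vertex 0.00 0.00 15.00
      vertex 14.00 0.00 15.00
      vertex 14.00 8.00 15.00
    endloop
  endfacet
  facet normal 0.0000 0.0000 1.0000
    outer loop
      vertex 0.00 0.00 15.00
      vertex 14.00 8.00 15.00
      vertex 6.00 8.00 15.00
    endloop
  endfacet
  facet normal 0.0000 0.0000 1.0000
    outer loop
      vertex 0.00 0.00 15.00
      vertex 6.00 8.00 15.00
      vertex 6.00 27.00 15.00
    endloop
  endfacet
  facet normal 0.0000 0.0000 1.0000
    outer loop
      vertex 0.00 0.00 15.00
      vertex 6.00 27.00 15.00
      vertex 0.00 27.00 15.00
    endloop
  endfacet
  facet normal 0.0000 -1.0000 0.0000
    outer loop
      vertex 0.00 0.00 0.00
      vertex 14.00 0.00 0.00
      vertex 14.00 0.00 15.00
    endloop
  endfacet
  facet normal 0.0000 -1.0000 0.0000
    outer loop
      vertex 0.00 0.00 0.00
      vertex 14.00 0.00 15.00
      vertex 0.00 0.00 15.00
    endloop
  endfacet
  facet normal 1.0000 0.0000 0.0000
    outer loop
      vertex 14.00 0.00 0.00
      vertex 14.00 8.00 0.00
      vertex 14.00 8.00 15.00
    endloop
  endfacet
  facet normal 1.0000 0.0000 0.0000
    outer loop
      vertex 14.00 0.00 0.00
      vertex 14.00 8.00 15.00
      vertex 14.00 0.00 15.00
    endloop
  endfacet
  facet normal 0.0000 1.0000 0.0000
    outer loop
      vertex 14.00 8.00 0.00
      vertex 6.00 8.00 0.00
      vertex 6.00 8.00 15.00
    endloop
  endfacet
  facet normal 0.0000 1.0000 0.0000
    outer loop
      vertex 14.00 8.00 0.00
      vertex 6.00 8.00 15.00
      vertex 14.00 8.00 15.00
    endloop
  endfacet
  facet normal 1.0000 0.0000 0.0000
    outer loop
      vertex 6.00 8.00 0.00
      vertex 6.00 27.00 0.00
      vertex 6.00 27.00 15.00
    endloop
  endfacet
  facet normal 1.0000 0.0000 0.0000
    outer loop
      vertex 6.00 8.00 0.00
      vertex 6.00 27.00 15.00
      vertex 6.00 8.00 15.00
    endloop
  endfacet
  facet normal 0.0000 1.0000 0.0000
    outer loop
      vertex 6.00 27.00 0.00
      vertex 0.00 27.00 0.00
      vertex 0.00 27.00 15.00
    endloop
  endfacet
  facet normal 0.0000 1.0000 0.0000
    outer loop
      vertex 6.00 27.00 0.00
      vertex 0.00 27.00 15.00
      vertex 6.00 27.00 15.00
    endloop
  endfacet
  facet normal -1.0000 0.0000 0.0000
    outer loop
      vertex 0.00 27.00 0.00
      vertex 0.00 0.00 0.00
      vertex 0.00 0.00 15.00
    endloop
  endfacet
  facet normal -1.0000 0.0000 0.0000
    outer loop
      vertex 0.00 27.00 0.00
      vertex 0.00 0.00 15.00
      vertex 0.00 27.00 15.00
    endloop
  endfacet
endsolid part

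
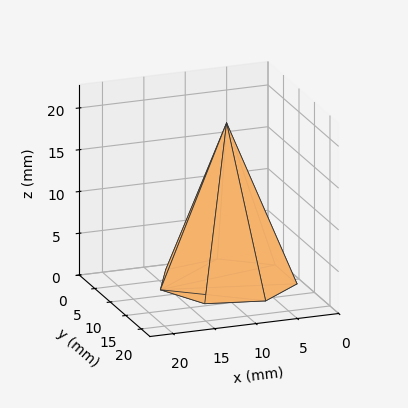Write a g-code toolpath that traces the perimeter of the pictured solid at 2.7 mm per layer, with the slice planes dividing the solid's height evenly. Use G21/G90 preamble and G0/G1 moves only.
Reading the render: the shape is a regular 7-sided pyramid, base circumscribed radius ≈ 8 mm, apex at z ≈ 19 mm (dimensions read to the nearest mm from the axis ticks). For the g-code, the solid's height is divided into equal slices at the stated Δz and each level perimeter traced with G1 moves after a G0 lift.

; perimeter-only toolpath
G21 ; units = mm
G90 ; absolute positioning
G28 ; home
; layer 1
G0 Z2.7
G0 X14.9 Y8.0
G1 X12.3 Y13.4
G1 X6.5 Y14.7
G1 X1.8 Y11.0
G1 X1.8 Y5.0
G1 X6.5 Y1.3
G1 X12.3 Y2.6
G1 X14.9 Y8.0
; layer 2
G0 Z5.4
G0 X13.7 Y8.0
G1 X11.6 Y12.5
G1 X6.7 Y13.6
G1 X2.9 Y10.5
G1 X2.9 Y5.5
G1 X6.7 Y2.4
G1 X11.6 Y3.5
G1 X13.7 Y8.0
; layer 3
G0 Z8.1
G0 X12.6 Y8.0
G1 X10.9 Y11.6
G1 X7.0 Y12.5
G1 X3.9 Y10.0
G1 X3.9 Y6.0
G1 X7.0 Y3.5
G1 X10.9 Y4.4
G1 X12.6 Y8.0
; layer 4
G0 Z10.9
G0 X11.4 Y8.0
G1 X10.1 Y10.7
G1 X7.2 Y11.3
G1 X4.9 Y9.5
G1 X4.9 Y6.5
G1 X7.2 Y4.7
G1 X10.1 Y5.3
G1 X11.4 Y8.0
; layer 5
G0 Z13.6
G0 X10.3 Y8.0
G1 X9.4 Y9.8
G1 X7.5 Y10.2
G1 X5.9 Y9.0
G1 X5.9 Y7.0
G1 X7.5 Y5.8
G1 X9.4 Y6.2
G1 X10.3 Y8.0
; layer 6
G0 Z16.3
G0 X9.1 Y8.0
G1 X8.7 Y8.9
G1 X7.7 Y9.1
G1 X7.0 Y8.5
G1 X7.0 Y7.5
G1 X7.7 Y6.9
G1 X8.7 Y7.1
G1 X9.1 Y8.0
M2 ; end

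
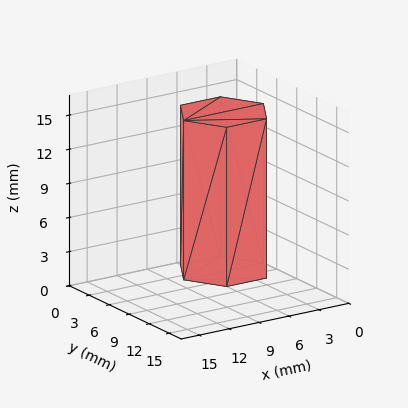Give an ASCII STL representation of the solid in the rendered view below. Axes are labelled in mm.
Reading the render: the shape is a regular 6-sided prism (a cylinder approximated with 6 flat sides), circumscribed radius ≈ 4 mm, height ≈ 14 mm (dimensions read to the nearest mm from the axis ticks). For the STL, each face is triangulated and given an outward normal.

solid part
  facet normal 0.0000 0.0000 -1.0000
    outer loop
      vertex 2.000 7.464 0.000
      vertex 6.000 7.464 0.000
      vertex 8.000 4.000 0.000
    endloop
  endfacet
  facet normal 0.0000 0.0000 -1.0000
    outer loop
      vertex 0.000 4.000 0.000
      vertex 2.000 7.464 0.000
      vertex 8.000 4.000 0.000
    endloop
  endfacet
  facet normal 0.0000 0.0000 -1.0000
    outer loop
      vertex 2.000 0.536 0.000
      vertex 0.000 4.000 0.000
      vertex 8.000 4.000 0.000
    endloop
  endfacet
  facet normal 0.0000 0.0000 -1.0000
    outer loop
      vertex 6.000 0.536 0.000
      vertex 2.000 0.536 0.000
      vertex 8.000 4.000 0.000
    endloop
  endfacet
  facet normal 0.0000 0.0000 1.0000
    outer loop
      vertex 8.000 4.000 14.000
      vertex 6.000 7.464 14.000
      vertex 2.000 7.464 14.000
    endloop
  endfacet
  facet normal 0.0000 0.0000 1.0000
    outer loop
      vertex 8.000 4.000 14.000
      vertex 2.000 7.464 14.000
      vertex 0.000 4.000 14.000
    endloop
  endfacet
  facet normal 0.0000 0.0000 1.0000
    outer loop
      vertex 8.000 4.000 14.000
      vertex 0.000 4.000 14.000
      vertex 2.000 0.536 14.000
    endloop
  endfacet
  facet normal 0.0000 0.0000 1.0000
    outer loop
      vertex 8.000 4.000 14.000
      vertex 2.000 0.536 14.000
      vertex 6.000 0.536 14.000
    endloop
  endfacet
  facet normal 0.8660 0.5000 0.0000
    outer loop
      vertex 8.000 4.000 0.000
      vertex 6.000 7.464 0.000
      vertex 6.000 7.464 14.000
    endloop
  endfacet
  facet normal 0.8660 0.5000 0.0000
    outer loop
      vertex 8.000 4.000 0.000
      vertex 6.000 7.464 14.000
      vertex 8.000 4.000 14.000
    endloop
  endfacet
  facet normal 0.0000 1.0000 0.0000
    outer loop
      vertex 6.000 7.464 0.000
      vertex 2.000 7.464 0.000
      vertex 2.000 7.464 14.000
    endloop
  endfacet
  facet normal 0.0000 1.0000 0.0000
    outer loop
      vertex 6.000 7.464 0.000
      vertex 2.000 7.464 14.000
      vertex 6.000 7.464 14.000
    endloop
  endfacet
  facet normal -0.8660 0.5000 0.0000
    outer loop
      vertex 2.000 7.464 0.000
      vertex 0.000 4.000 0.000
      vertex 0.000 4.000 14.000
    endloop
  endfacet
  facet normal -0.8660 0.5000 0.0000
    outer loop
      vertex 2.000 7.464 0.000
      vertex 0.000 4.000 14.000
      vertex 2.000 7.464 14.000
    endloop
  endfacet
  facet normal -0.8660 -0.5000 0.0000
    outer loop
      vertex 0.000 4.000 0.000
      vertex 2.000 0.536 0.000
      vertex 2.000 0.536 14.000
    endloop
  endfacet
  facet normal -0.8660 -0.5000 0.0000
    outer loop
      vertex 0.000 4.000 0.000
      vertex 2.000 0.536 14.000
      vertex 0.000 4.000 14.000
    endloop
  endfacet
  facet normal 0.0000 -1.0000 0.0000
    outer loop
      vertex 2.000 0.536 0.000
      vertex 6.000 0.536 0.000
      vertex 6.000 0.536 14.000
    endloop
  endfacet
  facet normal 0.0000 -1.0000 0.0000
    outer loop
      vertex 2.000 0.536 0.000
      vertex 6.000 0.536 14.000
      vertex 2.000 0.536 14.000
    endloop
  endfacet
  facet normal 0.8660 -0.5000 0.0000
    outer loop
      vertex 6.000 0.536 0.000
      vertex 8.000 4.000 0.000
      vertex 8.000 4.000 14.000
    endloop
  endfacet
  facet normal 0.8660 -0.5000 0.0000
    outer loop
      vertex 6.000 0.536 0.000
      vertex 8.000 4.000 14.000
      vertex 6.000 0.536 14.000
    endloop
  endfacet
endsolid part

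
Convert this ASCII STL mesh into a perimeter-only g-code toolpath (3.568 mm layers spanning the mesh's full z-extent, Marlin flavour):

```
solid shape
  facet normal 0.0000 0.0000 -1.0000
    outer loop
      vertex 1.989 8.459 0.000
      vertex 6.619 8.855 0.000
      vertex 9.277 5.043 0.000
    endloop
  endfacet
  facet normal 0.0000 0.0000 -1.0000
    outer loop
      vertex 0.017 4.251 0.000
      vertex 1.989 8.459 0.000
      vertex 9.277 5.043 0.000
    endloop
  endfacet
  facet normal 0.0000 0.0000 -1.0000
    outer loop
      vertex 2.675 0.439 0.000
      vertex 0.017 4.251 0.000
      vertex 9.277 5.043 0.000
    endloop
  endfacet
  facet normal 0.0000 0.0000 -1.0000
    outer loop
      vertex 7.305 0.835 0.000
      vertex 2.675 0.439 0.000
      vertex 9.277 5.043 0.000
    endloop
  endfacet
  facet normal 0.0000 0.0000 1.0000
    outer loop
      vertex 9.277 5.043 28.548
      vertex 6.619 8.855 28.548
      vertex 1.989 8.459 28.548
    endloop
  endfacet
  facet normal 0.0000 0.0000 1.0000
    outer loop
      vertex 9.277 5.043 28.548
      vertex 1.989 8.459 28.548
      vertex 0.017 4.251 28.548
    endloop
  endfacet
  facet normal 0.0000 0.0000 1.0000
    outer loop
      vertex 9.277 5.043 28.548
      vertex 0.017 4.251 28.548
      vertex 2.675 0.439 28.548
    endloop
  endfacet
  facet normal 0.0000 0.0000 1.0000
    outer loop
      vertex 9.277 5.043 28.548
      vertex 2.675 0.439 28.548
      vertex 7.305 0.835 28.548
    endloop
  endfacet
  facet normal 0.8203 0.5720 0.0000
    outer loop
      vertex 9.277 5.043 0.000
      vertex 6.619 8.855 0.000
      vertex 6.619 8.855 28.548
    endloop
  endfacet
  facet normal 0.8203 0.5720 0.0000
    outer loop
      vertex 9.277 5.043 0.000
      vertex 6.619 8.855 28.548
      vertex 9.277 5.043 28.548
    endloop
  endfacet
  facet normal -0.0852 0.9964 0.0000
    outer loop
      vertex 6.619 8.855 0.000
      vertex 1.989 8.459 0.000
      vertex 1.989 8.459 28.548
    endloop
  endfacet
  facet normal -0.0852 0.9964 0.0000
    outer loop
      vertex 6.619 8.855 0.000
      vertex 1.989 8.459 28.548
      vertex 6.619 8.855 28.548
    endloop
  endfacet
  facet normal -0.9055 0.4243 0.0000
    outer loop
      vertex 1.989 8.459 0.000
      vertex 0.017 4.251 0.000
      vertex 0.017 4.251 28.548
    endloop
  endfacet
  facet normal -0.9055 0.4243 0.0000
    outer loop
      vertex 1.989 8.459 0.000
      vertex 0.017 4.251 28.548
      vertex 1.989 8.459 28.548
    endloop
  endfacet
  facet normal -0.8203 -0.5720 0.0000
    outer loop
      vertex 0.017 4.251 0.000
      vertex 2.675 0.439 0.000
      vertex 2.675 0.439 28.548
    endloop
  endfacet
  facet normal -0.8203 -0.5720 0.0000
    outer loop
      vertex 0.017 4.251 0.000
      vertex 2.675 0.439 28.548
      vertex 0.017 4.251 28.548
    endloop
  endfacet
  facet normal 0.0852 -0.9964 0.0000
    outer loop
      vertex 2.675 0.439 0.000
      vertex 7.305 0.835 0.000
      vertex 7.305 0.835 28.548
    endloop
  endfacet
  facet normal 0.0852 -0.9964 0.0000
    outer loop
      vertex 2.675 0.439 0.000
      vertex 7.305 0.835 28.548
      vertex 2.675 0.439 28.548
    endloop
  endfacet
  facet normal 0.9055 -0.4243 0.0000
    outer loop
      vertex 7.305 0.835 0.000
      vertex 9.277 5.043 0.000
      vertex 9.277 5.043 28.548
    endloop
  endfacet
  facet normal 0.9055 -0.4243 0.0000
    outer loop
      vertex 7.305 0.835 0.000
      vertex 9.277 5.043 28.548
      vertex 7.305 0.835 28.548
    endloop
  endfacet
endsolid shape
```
; perimeter-only toolpath
G21 ; units = mm
G90 ; absolute positioning
G28 ; home
; layer 1
G0 Z3.568
G0 X9.277 Y5.043
G1 X6.619 Y8.855
G1 X1.989 Y8.459
G1 X0.017 Y4.251
G1 X2.675 Y0.439
G1 X7.305 Y0.835
G1 X9.277 Y5.043
; layer 2
G0 Z7.137
G0 X9.277 Y5.043
G1 X6.619 Y8.855
G1 X1.989 Y8.459
G1 X0.017 Y4.251
G1 X2.675 Y0.439
G1 X7.305 Y0.835
G1 X9.277 Y5.043
; layer 3
G0 Z10.705
G0 X9.277 Y5.043
G1 X6.619 Y8.855
G1 X1.989 Y8.459
G1 X0.017 Y4.251
G1 X2.675 Y0.439
G1 X7.305 Y0.835
G1 X9.277 Y5.043
; layer 4
G0 Z14.274
G0 X9.277 Y5.043
G1 X6.619 Y8.855
G1 X1.989 Y8.459
G1 X0.017 Y4.251
G1 X2.675 Y0.439
G1 X7.305 Y0.835
G1 X9.277 Y5.043
; layer 5
G0 Z17.842
G0 X9.277 Y5.043
G1 X6.619 Y8.855
G1 X1.989 Y8.459
G1 X0.017 Y4.251
G1 X2.675 Y0.439
G1 X7.305 Y0.835
G1 X9.277 Y5.043
; layer 6
G0 Z21.411
G0 X9.277 Y5.043
G1 X6.619 Y8.855
G1 X1.989 Y8.459
G1 X0.017 Y4.251
G1 X2.675 Y0.439
G1 X7.305 Y0.835
G1 X9.277 Y5.043
; layer 7
G0 Z24.979
G0 X9.277 Y5.043
G1 X6.619 Y8.855
G1 X1.989 Y8.459
G1 X0.017 Y4.251
G1 X2.675 Y0.439
G1 X7.305 Y0.835
G1 X9.277 Y5.043
; layer 8
G0 Z28.548
G0 X9.277 Y5.043
G1 X6.619 Y8.855
G1 X1.989 Y8.459
G1 X0.017 Y4.251
G1 X2.675 Y0.439
G1 X7.305 Y0.835
G1 X9.277 Y5.043
M2 ; end

The solid is a regular 6-sided prism (a cylinder approximated with 6 flat sides), circumscribed radius ≈ 4.65 mm, height ≈ 28.5 mm. Slicing at Δz = 3.568 mm — 8 equal slices spanning the solid's height, so layer i sits at z = i·h/8 — gives 8 non-empty perimeters. Each is a 6-segment closed polygon; G0 lifts to the layer z and rapids to the start vertex, then G1 traces the edges.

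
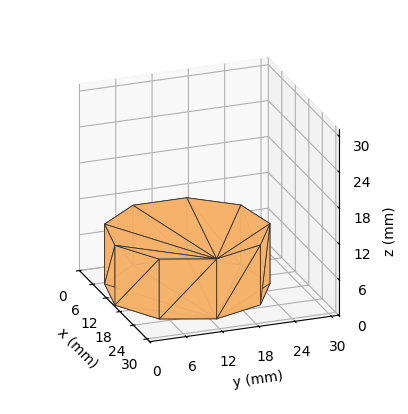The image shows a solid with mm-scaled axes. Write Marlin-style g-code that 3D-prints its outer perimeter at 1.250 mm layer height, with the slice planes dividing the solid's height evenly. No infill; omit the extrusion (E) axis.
Reading the render: the shape is a regular 9-sided prism (a cylinder approximated with 9 flat sides), circumscribed radius ≈ 13 mm, height ≈ 10 mm (dimensions read to the nearest mm from the axis ticks). For the g-code, the solid's height is divided into equal slices at the stated Δz and each level perimeter traced with G1 moves after a G0 lift.

; perimeter-only toolpath
G21 ; units = mm
G90 ; absolute positioning
G28 ; home
; layer 1
G0 Z1.250
G0 X26.000 Y13.000
G1 X22.959 Y21.356
G1 X15.257 Y25.803
G1 X6.500 Y24.258
G1 X0.784 Y17.446
G1 X0.784 Y8.554
G1 X6.500 Y1.742
G1 X15.257 Y0.197
G1 X22.959 Y4.644
G1 X26.000 Y13.000
; layer 2
G0 Z2.500
G0 X26.000 Y13.000
G1 X22.959 Y21.356
G1 X15.257 Y25.803
G1 X6.500 Y24.258
G1 X0.784 Y17.446
G1 X0.784 Y8.554
G1 X6.500 Y1.742
G1 X15.257 Y0.197
G1 X22.959 Y4.644
G1 X26.000 Y13.000
; layer 3
G0 Z3.750
G0 X26.000 Y13.000
G1 X22.959 Y21.356
G1 X15.257 Y25.803
G1 X6.500 Y24.258
G1 X0.784 Y17.446
G1 X0.784 Y8.554
G1 X6.500 Y1.742
G1 X15.257 Y0.197
G1 X22.959 Y4.644
G1 X26.000 Y13.000
; layer 4
G0 Z5.000
G0 X26.000 Y13.000
G1 X22.959 Y21.356
G1 X15.257 Y25.803
G1 X6.500 Y24.258
G1 X0.784 Y17.446
G1 X0.784 Y8.554
G1 X6.500 Y1.742
G1 X15.257 Y0.197
G1 X22.959 Y4.644
G1 X26.000 Y13.000
; layer 5
G0 Z6.250
G0 X26.000 Y13.000
G1 X22.959 Y21.356
G1 X15.257 Y25.803
G1 X6.500 Y24.258
G1 X0.784 Y17.446
G1 X0.784 Y8.554
G1 X6.500 Y1.742
G1 X15.257 Y0.197
G1 X22.959 Y4.644
G1 X26.000 Y13.000
; layer 6
G0 Z7.500
G0 X26.000 Y13.000
G1 X22.959 Y21.356
G1 X15.257 Y25.803
G1 X6.500 Y24.258
G1 X0.784 Y17.446
G1 X0.784 Y8.554
G1 X6.500 Y1.742
G1 X15.257 Y0.197
G1 X22.959 Y4.644
G1 X26.000 Y13.000
; layer 7
G0 Z8.750
G0 X26.000 Y13.000
G1 X22.959 Y21.356
G1 X15.257 Y25.803
G1 X6.500 Y24.258
G1 X0.784 Y17.446
G1 X0.784 Y8.554
G1 X6.500 Y1.742
G1 X15.257 Y0.197
G1 X22.959 Y4.644
G1 X26.000 Y13.000
; layer 8
G0 Z10.000
G0 X26.000 Y13.000
G1 X22.959 Y21.356
G1 X15.257 Y25.803
G1 X6.500 Y24.258
G1 X0.784 Y17.446
G1 X0.784 Y8.554
G1 X6.500 Y1.742
G1 X15.257 Y0.197
G1 X22.959 Y4.644
G1 X26.000 Y13.000
M2 ; end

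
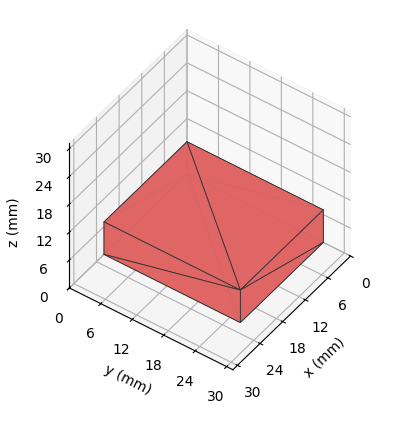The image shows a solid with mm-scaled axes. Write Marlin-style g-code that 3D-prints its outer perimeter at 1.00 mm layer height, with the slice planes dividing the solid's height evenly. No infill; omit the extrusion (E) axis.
Reading the render: the shape is a rectangular box, roughly 22 × 26 mm footprint and 7 mm tall (dimensions read to the nearest mm from the axis ticks). For the g-code, the solid's height is divided into equal slices at the stated Δz and each level perimeter traced with G1 moves after a G0 lift.

; perimeter-only toolpath
G21 ; units = mm
G90 ; absolute positioning
G28 ; home
; layer 1
G0 Z1.00
G0 X0.00 Y0.00
G1 X22.00 Y0.00
G1 X22.00 Y26.00
G1 X0.00 Y26.00
G1 X0.00 Y0.00
; layer 2
G0 Z2.00
G0 X0.00 Y0.00
G1 X22.00 Y0.00
G1 X22.00 Y26.00
G1 X0.00 Y26.00
G1 X0.00 Y0.00
; layer 3
G0 Z3.00
G0 X0.00 Y0.00
G1 X22.00 Y0.00
G1 X22.00 Y26.00
G1 X0.00 Y26.00
G1 X0.00 Y0.00
; layer 4
G0 Z4.00
G0 X0.00 Y0.00
G1 X22.00 Y0.00
G1 X22.00 Y26.00
G1 X0.00 Y26.00
G1 X0.00 Y0.00
; layer 5
G0 Z5.00
G0 X0.00 Y0.00
G1 X22.00 Y0.00
G1 X22.00 Y26.00
G1 X0.00 Y26.00
G1 X0.00 Y0.00
; layer 6
G0 Z6.00
G0 X0.00 Y0.00
G1 X22.00 Y0.00
G1 X22.00 Y26.00
G1 X0.00 Y26.00
G1 X0.00 Y0.00
; layer 7
G0 Z7.00
G0 X0.00 Y0.00
G1 X22.00 Y0.00
G1 X22.00 Y26.00
G1 X0.00 Y26.00
G1 X0.00 Y0.00
M2 ; end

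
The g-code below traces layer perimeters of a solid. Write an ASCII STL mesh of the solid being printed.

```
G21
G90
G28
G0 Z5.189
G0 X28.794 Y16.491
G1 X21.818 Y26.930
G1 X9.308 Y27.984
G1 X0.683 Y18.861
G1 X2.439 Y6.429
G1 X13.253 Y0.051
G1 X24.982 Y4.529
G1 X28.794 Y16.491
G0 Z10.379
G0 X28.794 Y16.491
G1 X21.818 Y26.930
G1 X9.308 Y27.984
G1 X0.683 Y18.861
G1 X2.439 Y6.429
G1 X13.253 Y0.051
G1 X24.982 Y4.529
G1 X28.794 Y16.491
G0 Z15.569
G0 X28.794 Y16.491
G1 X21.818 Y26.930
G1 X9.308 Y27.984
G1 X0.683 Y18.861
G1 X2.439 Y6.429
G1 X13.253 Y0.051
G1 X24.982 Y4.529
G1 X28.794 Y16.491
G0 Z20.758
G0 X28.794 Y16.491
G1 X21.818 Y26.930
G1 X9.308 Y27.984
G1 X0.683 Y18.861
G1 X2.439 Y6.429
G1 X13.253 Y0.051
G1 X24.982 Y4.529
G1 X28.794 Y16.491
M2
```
solid part
  facet normal 0.0000 0.0000 -1.0000
    outer loop
      vertex 9.308 27.984 0.000
      vertex 21.818 26.930 0.000
      vertex 28.794 16.491 0.000
    endloop
  endfacet
  facet normal 0.0000 0.0000 -1.0000
    outer loop
      vertex 0.683 18.861 0.000
      vertex 9.308 27.984 0.000
      vertex 28.794 16.491 0.000
    endloop
  endfacet
  facet normal 0.0000 0.0000 -1.0000
    outer loop
      vertex 2.439 6.429 0.000
      vertex 0.683 18.861 0.000
      vertex 28.794 16.491 0.000
    endloop
  endfacet
  facet normal 0.0000 0.0000 -1.0000
    outer loop
      vertex 13.253 0.051 0.000
      vertex 2.439 6.429 0.000
      vertex 28.794 16.491 0.000
    endloop
  endfacet
  facet normal 0.0000 0.0000 -1.0000
    outer loop
      vertex 24.982 4.529 0.000
      vertex 13.253 0.051 0.000
      vertex 28.794 16.491 0.000
    endloop
  endfacet
  facet normal 0.0000 0.0000 1.0000
    outer loop
      vertex 28.794 16.491 20.758
      vertex 21.818 26.930 20.758
      vertex 9.308 27.984 20.758
    endloop
  endfacet
  facet normal 0.0000 0.0000 1.0000
    outer loop
      vertex 28.794 16.491 20.758
      vertex 9.308 27.984 20.758
      vertex 0.683 18.861 20.758
    endloop
  endfacet
  facet normal 0.0000 0.0000 1.0000
    outer loop
      vertex 28.794 16.491 20.758
      vertex 0.683 18.861 20.758
      vertex 2.439 6.429 20.758
    endloop
  endfacet
  facet normal 0.0000 0.0000 1.0000
    outer loop
      vertex 28.794 16.491 20.758
      vertex 2.439 6.429 20.758
      vertex 13.253 0.051 20.758
    endloop
  endfacet
  facet normal 0.0000 0.0000 1.0000
    outer loop
      vertex 28.794 16.491 20.758
      vertex 13.253 0.051 20.758
      vertex 24.982 4.529 20.758
    endloop
  endfacet
  facet normal 0.8314 0.5556 0.0000
    outer loop
      vertex 28.794 16.491 0.000
      vertex 21.818 26.930 0.000
      vertex 21.818 26.930 20.758
    endloop
  endfacet
  facet normal 0.8314 0.5556 0.0000
    outer loop
      vertex 28.794 16.491 0.000
      vertex 21.818 26.930 20.758
      vertex 28.794 16.491 20.758
    endloop
  endfacet
  facet normal 0.0840 0.9965 0.0000
    outer loop
      vertex 21.818 26.930 0.000
      vertex 9.308 27.984 0.000
      vertex 9.308 27.984 20.758
    endloop
  endfacet
  facet normal 0.0840 0.9965 0.0000
    outer loop
      vertex 21.818 26.930 0.000
      vertex 9.308 27.984 20.758
      vertex 21.818 26.930 20.758
    endloop
  endfacet
  facet normal -0.7267 0.6870 0.0000
    outer loop
      vertex 9.308 27.984 0.000
      vertex 0.683 18.861 0.000
      vertex 0.683 18.861 20.758
    endloop
  endfacet
  facet normal -0.7267 0.6870 0.0000
    outer loop
      vertex 9.308 27.984 0.000
      vertex 0.683 18.861 20.758
      vertex 9.308 27.984 20.758
    endloop
  endfacet
  facet normal -0.9902 -0.1399 0.0000
    outer loop
      vertex 0.683 18.861 0.000
      vertex 2.439 6.429 0.000
      vertex 2.439 6.429 20.758
    endloop
  endfacet
  facet normal -0.9902 -0.1399 0.0000
    outer loop
      vertex 0.683 18.861 0.000
      vertex 2.439 6.429 20.758
      vertex 0.683 18.861 20.758
    endloop
  endfacet
  facet normal -0.5080 -0.8613 0.0000
    outer loop
      vertex 2.439 6.429 0.000
      vertex 13.253 0.051 0.000
      vertex 13.253 0.051 20.758
    endloop
  endfacet
  facet normal -0.5080 -0.8613 0.0000
    outer loop
      vertex 2.439 6.429 0.000
      vertex 13.253 0.051 20.758
      vertex 2.439 6.429 20.758
    endloop
  endfacet
  facet normal 0.3567 -0.9342 0.0000
    outer loop
      vertex 13.253 0.051 0.000
      vertex 24.982 4.529 0.000
      vertex 24.982 4.529 20.758
    endloop
  endfacet
  facet normal 0.3567 -0.9342 0.0000
    outer loop
      vertex 13.253 0.051 0.000
      vertex 24.982 4.529 20.758
      vertex 13.253 0.051 20.758
    endloop
  endfacet
  facet normal 0.9528 -0.3036 0.0000
    outer loop
      vertex 24.982 4.529 0.000
      vertex 28.794 16.491 0.000
      vertex 28.794 16.491 20.758
    endloop
  endfacet
  facet normal 0.9528 -0.3036 0.0000
    outer loop
      vertex 24.982 4.529 0.000
      vertex 28.794 16.491 20.758
      vertex 24.982 4.529 20.758
    endloop
  endfacet
endsolid part

The G0 Z moves step by Δz≈5.189 mm. Every layer's G1 loop is the same polygon, so the solid is a straight extrusion of it from z=0 to z≈20.8. Closing with flat bottom and top caps and triangulating gives 24 facets — a regular 7-sided prism (a cylinder approximated with 7 flat sides), circumscribed radius ≈ 14.5 mm, height ≈ 20.8 mm.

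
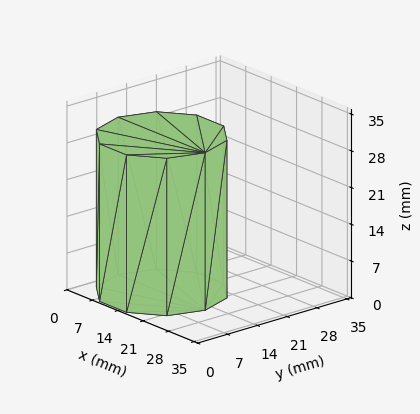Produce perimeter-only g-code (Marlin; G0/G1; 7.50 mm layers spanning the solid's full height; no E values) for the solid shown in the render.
Reading the render: the shape is a regular 10-sided prism (a cylinder approximated with 10 flat sides), circumscribed radius ≈ 12 mm, height ≈ 30 mm (dimensions read to the nearest mm from the axis ticks). For the g-code, the solid's height is divided into equal slices at the stated Δz and each level perimeter traced with G1 moves after a G0 lift.

; perimeter-only toolpath
G21 ; units = mm
G90 ; absolute positioning
G28 ; home
; layer 1
G0 Z7.50
G0 X24.00 Y12.00
G1 X21.71 Y19.05
G1 X15.71 Y23.41
G1 X8.29 Y23.41
G1 X2.29 Y19.05
G1 X0.00 Y12.00
G1 X2.29 Y4.95
G1 X8.29 Y0.59
G1 X15.71 Y0.59
G1 X21.71 Y4.95
G1 X24.00 Y12.00
; layer 2
G0 Z15.00
G0 X24.00 Y12.00
G1 X21.71 Y19.05
G1 X15.71 Y23.41
G1 X8.29 Y23.41
G1 X2.29 Y19.05
G1 X0.00 Y12.00
G1 X2.29 Y4.95
G1 X8.29 Y0.59
G1 X15.71 Y0.59
G1 X21.71 Y4.95
G1 X24.00 Y12.00
; layer 3
G0 Z22.50
G0 X24.00 Y12.00
G1 X21.71 Y19.05
G1 X15.71 Y23.41
G1 X8.29 Y23.41
G1 X2.29 Y19.05
G1 X0.00 Y12.00
G1 X2.29 Y4.95
G1 X8.29 Y0.59
G1 X15.71 Y0.59
G1 X21.71 Y4.95
G1 X24.00 Y12.00
; layer 4
G0 Z30.00
G0 X24.00 Y12.00
G1 X21.71 Y19.05
G1 X15.71 Y23.41
G1 X8.29 Y23.41
G1 X2.29 Y19.05
G1 X0.00 Y12.00
G1 X2.29 Y4.95
G1 X8.29 Y0.59
G1 X15.71 Y0.59
G1 X21.71 Y4.95
G1 X24.00 Y12.00
M2 ; end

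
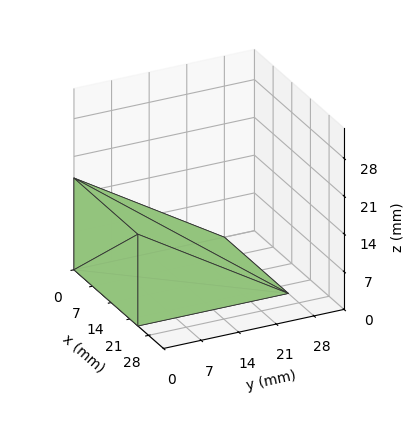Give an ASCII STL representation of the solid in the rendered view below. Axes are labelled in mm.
Reading the render: the shape is a wedge (ramp): 24 × 28 mm base, rising to 17 mm along the y=0 edge and sloping linearly to z=0 at y=28 (dimensions read to the nearest mm from the axis ticks). For the STL, each face is triangulated and given an outward normal.

solid part
  facet normal 0.0000 0.0000 -1.0000
    outer loop
      vertex 24.00 28.00 0.00
      vertex 24.00 0.00 0.00
      vertex 0.00 0.00 0.00
    endloop
  endfacet
  facet normal 0.0000 0.0000 -1.0000
    outer loop
      vertex 0.00 28.00 0.00
      vertex 24.00 28.00 0.00
      vertex 0.00 0.00 0.00
    endloop
  endfacet
  facet normal 0.0000 -1.0000 0.0000
    outer loop
      vertex 0.00 0.00 0.00
      vertex 24.00 0.00 0.00
      vertex 24.00 0.00 17.00
    endloop
  endfacet
  facet normal 0.0000 -1.0000 0.0000
    outer loop
      vertex 0.00 0.00 0.00
      vertex 24.00 0.00 17.00
      vertex 0.00 0.00 17.00
    endloop
  endfacet
  facet normal 0.0000 0.5190 0.8548
    outer loop
      vertex 0.00 0.00 17.00
      vertex 24.00 0.00 17.00
      vertex 24.00 28.00 0.00
    endloop
  endfacet
  facet normal 0.0000 0.5190 0.8548
    outer loop
      vertex 0.00 0.00 17.00
      vertex 24.00 28.00 0.00
      vertex 0.00 28.00 0.00
    endloop
  endfacet
  facet normal -1.0000 0.0000 0.0000
    outer loop
      vertex 0.00 0.00 17.00
      vertex 0.00 28.00 0.00
      vertex 0.00 0.00 0.00
    endloop
  endfacet
  facet normal 1.0000 0.0000 0.0000
    outer loop
      vertex 24.00 0.00 0.00
      vertex 24.00 28.00 0.00
      vertex 24.00 0.00 17.00
    endloop
  endfacet
endsolid part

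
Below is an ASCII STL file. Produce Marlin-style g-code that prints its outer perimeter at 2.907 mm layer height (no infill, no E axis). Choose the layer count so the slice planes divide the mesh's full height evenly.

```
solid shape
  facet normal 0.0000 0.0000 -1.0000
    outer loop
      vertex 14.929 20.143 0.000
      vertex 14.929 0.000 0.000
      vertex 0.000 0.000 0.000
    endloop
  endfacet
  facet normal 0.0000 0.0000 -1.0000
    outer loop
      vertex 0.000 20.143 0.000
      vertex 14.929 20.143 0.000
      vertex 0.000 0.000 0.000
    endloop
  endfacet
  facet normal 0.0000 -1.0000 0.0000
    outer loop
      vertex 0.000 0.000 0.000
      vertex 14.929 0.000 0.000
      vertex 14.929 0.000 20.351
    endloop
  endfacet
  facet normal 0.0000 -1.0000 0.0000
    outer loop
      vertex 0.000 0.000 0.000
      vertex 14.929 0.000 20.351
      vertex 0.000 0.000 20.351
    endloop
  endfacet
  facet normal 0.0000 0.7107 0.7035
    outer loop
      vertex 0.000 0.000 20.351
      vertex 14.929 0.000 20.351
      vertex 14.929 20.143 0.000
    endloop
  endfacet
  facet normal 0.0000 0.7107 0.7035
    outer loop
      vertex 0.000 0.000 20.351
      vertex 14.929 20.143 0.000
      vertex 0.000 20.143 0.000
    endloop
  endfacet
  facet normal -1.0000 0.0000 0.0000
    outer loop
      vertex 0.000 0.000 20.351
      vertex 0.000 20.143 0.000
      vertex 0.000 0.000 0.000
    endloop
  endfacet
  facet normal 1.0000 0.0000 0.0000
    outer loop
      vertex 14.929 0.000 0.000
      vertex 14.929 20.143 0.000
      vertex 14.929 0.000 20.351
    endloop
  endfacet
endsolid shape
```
; perimeter-only toolpath
G21 ; units = mm
G90 ; absolute positioning
G28 ; home
; layer 1
G0 Z2.907
G0 X0.000 Y0.000
G1 X14.929 Y0.000
G1 X14.929 Y17.265
G1 X0.000 Y17.265
G1 X0.000 Y0.000
; layer 2
G0 Z5.815
G0 X0.000 Y0.000
G1 X14.929 Y0.000
G1 X14.929 Y14.388
G1 X0.000 Y14.388
G1 X0.000 Y0.000
; layer 3
G0 Z8.722
G0 X0.000 Y0.000
G1 X14.929 Y0.000
G1 X14.929 Y11.510
G1 X0.000 Y11.510
G1 X0.000 Y0.000
; layer 4
G0 Z11.629
G0 X0.000 Y0.000
G1 X14.929 Y0.000
G1 X14.929 Y8.633
G1 X0.000 Y8.633
G1 X0.000 Y0.000
; layer 5
G0 Z14.536
G0 X0.000 Y0.000
G1 X14.929 Y0.000
G1 X14.929 Y5.755
G1 X0.000 Y5.755
G1 X0.000 Y0.000
; layer 6
G0 Z17.444
G0 X0.000 Y0.000
G1 X14.929 Y0.000
G1 X14.929 Y2.878
G1 X0.000 Y2.878
G1 X0.000 Y0.000
M2 ; end

The solid is a wedge (ramp): 14.9 × 20.1 mm base, rising to 20.4 mm along the y=0 edge and sloping linearly to z=0 at y=20.1. Slicing at Δz = 2.907 mm — 7 equal slices spanning the solid's height, so layer i sits at z = i·h/7 — gives 6 non-empty perimeters. Each is a 4-segment closed polygon; G0 lifts to the layer z and rapids to the start vertex, then G1 traces the edges. The cross-section shrinks linearly with z (the slice at the apex is degenerate and omitted).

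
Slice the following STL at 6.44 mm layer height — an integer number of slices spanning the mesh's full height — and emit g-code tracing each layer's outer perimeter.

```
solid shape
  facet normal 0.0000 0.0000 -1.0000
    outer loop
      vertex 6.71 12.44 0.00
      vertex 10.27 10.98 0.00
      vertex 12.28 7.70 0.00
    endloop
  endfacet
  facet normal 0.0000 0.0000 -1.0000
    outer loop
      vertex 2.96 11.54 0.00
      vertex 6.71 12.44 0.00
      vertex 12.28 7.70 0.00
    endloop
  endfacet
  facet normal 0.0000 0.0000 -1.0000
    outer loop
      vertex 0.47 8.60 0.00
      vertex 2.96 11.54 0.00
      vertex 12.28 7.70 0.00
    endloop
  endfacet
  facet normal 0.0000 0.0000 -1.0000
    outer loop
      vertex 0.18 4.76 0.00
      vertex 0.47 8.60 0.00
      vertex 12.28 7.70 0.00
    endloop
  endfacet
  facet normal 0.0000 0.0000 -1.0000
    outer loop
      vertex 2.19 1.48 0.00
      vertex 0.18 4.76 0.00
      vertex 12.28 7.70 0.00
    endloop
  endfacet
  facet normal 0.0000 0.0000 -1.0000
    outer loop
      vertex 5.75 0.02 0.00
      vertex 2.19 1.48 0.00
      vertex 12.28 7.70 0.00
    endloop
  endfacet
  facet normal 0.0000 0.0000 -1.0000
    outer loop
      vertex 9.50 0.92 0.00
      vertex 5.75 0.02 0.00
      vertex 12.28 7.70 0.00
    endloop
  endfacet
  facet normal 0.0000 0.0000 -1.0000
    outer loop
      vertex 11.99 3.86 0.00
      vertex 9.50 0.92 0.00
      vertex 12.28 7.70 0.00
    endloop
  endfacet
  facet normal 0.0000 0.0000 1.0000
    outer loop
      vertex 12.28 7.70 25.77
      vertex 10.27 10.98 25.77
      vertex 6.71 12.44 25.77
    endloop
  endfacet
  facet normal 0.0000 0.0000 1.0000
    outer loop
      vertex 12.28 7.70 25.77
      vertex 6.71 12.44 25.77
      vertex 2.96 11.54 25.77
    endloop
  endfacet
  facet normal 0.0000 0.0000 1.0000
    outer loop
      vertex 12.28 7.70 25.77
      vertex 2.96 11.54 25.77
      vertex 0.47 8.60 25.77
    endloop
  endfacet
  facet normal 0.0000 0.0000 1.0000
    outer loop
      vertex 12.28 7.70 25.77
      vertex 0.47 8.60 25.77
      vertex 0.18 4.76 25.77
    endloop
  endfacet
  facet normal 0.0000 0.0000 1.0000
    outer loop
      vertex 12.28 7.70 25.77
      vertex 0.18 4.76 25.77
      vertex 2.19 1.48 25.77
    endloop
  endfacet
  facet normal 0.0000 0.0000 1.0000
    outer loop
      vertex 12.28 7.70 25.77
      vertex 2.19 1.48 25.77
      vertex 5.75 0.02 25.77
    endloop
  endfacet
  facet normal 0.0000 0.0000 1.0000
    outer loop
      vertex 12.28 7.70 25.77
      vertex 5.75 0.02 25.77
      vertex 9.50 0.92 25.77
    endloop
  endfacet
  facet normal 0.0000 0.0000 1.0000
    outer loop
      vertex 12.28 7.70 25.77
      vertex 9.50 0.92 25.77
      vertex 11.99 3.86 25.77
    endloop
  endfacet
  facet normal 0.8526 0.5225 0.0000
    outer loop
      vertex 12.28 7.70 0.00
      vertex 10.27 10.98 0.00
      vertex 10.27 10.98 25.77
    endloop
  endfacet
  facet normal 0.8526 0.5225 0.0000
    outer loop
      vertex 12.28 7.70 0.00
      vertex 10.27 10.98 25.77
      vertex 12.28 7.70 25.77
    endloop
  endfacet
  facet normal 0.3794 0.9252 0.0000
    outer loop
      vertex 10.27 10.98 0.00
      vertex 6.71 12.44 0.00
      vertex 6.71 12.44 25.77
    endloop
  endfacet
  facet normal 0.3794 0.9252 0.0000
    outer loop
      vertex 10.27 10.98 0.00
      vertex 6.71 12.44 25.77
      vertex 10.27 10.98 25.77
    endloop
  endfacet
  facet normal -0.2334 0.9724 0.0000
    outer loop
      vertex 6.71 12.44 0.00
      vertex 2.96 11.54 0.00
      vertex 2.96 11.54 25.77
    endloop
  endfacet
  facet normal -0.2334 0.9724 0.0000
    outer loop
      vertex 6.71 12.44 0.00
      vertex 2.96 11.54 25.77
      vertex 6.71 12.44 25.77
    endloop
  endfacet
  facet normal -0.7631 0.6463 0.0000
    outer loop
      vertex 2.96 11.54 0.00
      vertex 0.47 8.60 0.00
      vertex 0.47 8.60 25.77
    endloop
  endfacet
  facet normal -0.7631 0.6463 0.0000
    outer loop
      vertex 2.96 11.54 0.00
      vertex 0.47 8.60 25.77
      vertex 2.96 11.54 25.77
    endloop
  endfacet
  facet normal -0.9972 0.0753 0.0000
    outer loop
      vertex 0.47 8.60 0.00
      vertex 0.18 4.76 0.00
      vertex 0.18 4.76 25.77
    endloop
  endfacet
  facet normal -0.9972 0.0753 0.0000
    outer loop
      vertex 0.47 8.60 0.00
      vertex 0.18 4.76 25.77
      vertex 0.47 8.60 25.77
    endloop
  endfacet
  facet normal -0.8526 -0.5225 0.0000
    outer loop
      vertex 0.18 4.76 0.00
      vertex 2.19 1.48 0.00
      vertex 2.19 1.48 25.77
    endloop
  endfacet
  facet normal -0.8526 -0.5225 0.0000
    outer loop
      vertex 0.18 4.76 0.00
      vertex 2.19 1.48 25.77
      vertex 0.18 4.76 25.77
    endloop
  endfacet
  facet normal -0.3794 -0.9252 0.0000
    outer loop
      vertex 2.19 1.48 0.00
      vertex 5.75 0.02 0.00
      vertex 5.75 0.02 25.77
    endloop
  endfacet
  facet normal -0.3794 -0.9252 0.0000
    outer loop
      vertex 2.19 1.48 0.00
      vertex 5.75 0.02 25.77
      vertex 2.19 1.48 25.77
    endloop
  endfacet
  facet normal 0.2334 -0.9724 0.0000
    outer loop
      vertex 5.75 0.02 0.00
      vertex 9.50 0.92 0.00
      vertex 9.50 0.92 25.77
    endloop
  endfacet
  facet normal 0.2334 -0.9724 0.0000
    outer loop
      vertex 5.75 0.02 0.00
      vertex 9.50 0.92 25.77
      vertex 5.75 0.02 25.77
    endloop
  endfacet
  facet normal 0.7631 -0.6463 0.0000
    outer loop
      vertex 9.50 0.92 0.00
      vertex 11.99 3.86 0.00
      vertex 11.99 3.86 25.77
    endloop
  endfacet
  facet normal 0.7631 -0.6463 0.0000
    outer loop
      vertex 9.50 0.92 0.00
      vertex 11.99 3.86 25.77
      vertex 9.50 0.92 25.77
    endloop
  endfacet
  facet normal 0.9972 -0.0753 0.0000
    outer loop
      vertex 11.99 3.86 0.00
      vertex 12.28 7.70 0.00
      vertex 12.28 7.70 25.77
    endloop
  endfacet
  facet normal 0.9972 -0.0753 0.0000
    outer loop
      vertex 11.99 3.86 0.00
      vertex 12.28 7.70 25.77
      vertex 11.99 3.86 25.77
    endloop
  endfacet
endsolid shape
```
; perimeter-only toolpath
G21 ; units = mm
G90 ; absolute positioning
G28 ; home
; layer 1
G0 Z6.44
G0 X12.28 Y7.70
G1 X10.27 Y10.98
G1 X6.71 Y12.44
G1 X2.96 Y11.54
G1 X0.47 Y8.60
G1 X0.18 Y4.76
G1 X2.19 Y1.48
G1 X5.75 Y0.02
G1 X9.50 Y0.92
G1 X11.99 Y3.86
G1 X12.28 Y7.70
; layer 2
G0 Z12.88
G0 X12.28 Y7.70
G1 X10.27 Y10.98
G1 X6.71 Y12.44
G1 X2.96 Y11.54
G1 X0.47 Y8.60
G1 X0.18 Y4.76
G1 X2.19 Y1.48
G1 X5.75 Y0.02
G1 X9.50 Y0.92
G1 X11.99 Y3.86
G1 X12.28 Y7.70
; layer 3
G0 Z19.33
G0 X12.28 Y7.70
G1 X10.27 Y10.98
G1 X6.71 Y12.44
G1 X2.96 Y11.54
G1 X0.47 Y8.60
G1 X0.18 Y4.76
G1 X2.19 Y1.48
G1 X5.75 Y0.02
G1 X9.50 Y0.92
G1 X11.99 Y3.86
G1 X12.28 Y7.70
; layer 4
G0 Z25.77
G0 X12.28 Y7.70
G1 X10.27 Y10.98
G1 X6.71 Y12.44
G1 X2.96 Y11.54
G1 X0.47 Y8.60
G1 X0.18 Y4.76
G1 X2.19 Y1.48
G1 X5.75 Y0.02
G1 X9.50 Y0.92
G1 X11.99 Y3.86
G1 X12.28 Y7.70
M2 ; end

The solid is a regular 10-sided prism (a cylinder approximated with 10 flat sides), circumscribed radius ≈ 6.23 mm, height ≈ 25.8 mm. Slicing at Δz = 6.44 mm — 4 equal slices spanning the solid's height, so layer i sits at z = i·h/4 — gives 4 non-empty perimeters. Each is a 10-segment closed polygon; G0 lifts to the layer z and rapids to the start vertex, then G1 traces the edges.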